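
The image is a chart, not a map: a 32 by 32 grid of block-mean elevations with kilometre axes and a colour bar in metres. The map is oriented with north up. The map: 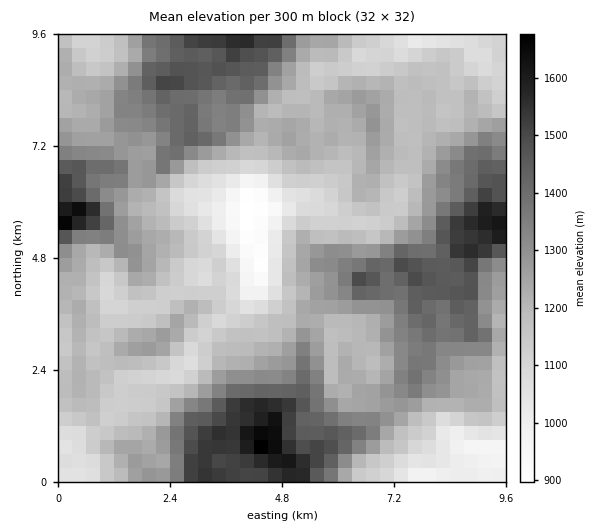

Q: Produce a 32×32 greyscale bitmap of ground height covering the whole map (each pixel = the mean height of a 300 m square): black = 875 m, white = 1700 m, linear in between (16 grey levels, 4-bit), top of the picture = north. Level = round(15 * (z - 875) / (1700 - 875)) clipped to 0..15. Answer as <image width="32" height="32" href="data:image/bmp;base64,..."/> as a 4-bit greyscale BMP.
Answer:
<image width="32" height="32" href="data:image/bmp;base64,Qk12AgAAAAAAAHYAAAAoAAAAIAAAACAAAAABAAQAAAAAAAACAAATCwAAEwsAABAAAAAAAAAAAAAAABEREQAiIiIAMzMzAERERABVVVUAZmZmAHd3dwCIiIgAmZmZAKqqqgC7u7sAzMzMAN3d3QDu7u4A////ADM1Z4eczMzM3bl1RDIiIiJDRWd3nMvM3dzKhlVDMyIiNFZ3d5vMzf7Ly6h2VEMiIkRVZmebzM7uyquql1VDIzNVVVVWmrvM3sqpmIh2VEVVVmVVVXibzdzLmHd3d2ZmZmZlVVVWeKqqqpZneImId3VmZVRERGeIiIqWZmeJiHd1VlZmVURWZnd5hnZmiZh3dlZWd3dUVmZmeXZmZ4mYiIZWVWZ3dUVVVmd2ZmiJqZqXVmVVVnZURVZnZmZnmqmqhmZkRVVmZUNEV3d4iJqpqodmVFVVVVVCI1Z4iqmau7uHZlRXZVREQhNmeJu5q7qrh3dlaHZURTEDV4iZqru6vJiHZoh2ZUQhE1d4h3mqms3LuZmHdmVDIRNWZWZWeJvMze3Kh2ZUMhASRURERWeKzd7eyXZlQzIQATREVVVWeazdy6h2ZUMzERIzRFZlVniay8uZl3dUQzIjRUVWZVV4mrurqpd5dlVERVZlVnZmeJqqmIh3eZh3ZmZnZmZ2ZmeJqYd3eHiqqYdndmZmd2Zmd5h3d4iJqpiYZ3dmZ4dmZmZ3ZmeImaqZmGZmZmd2ZmVWZWZ3iZqqmZmGZmd3dmZlVlVmZ4msu7qqqHZVZmZmZVZUZlVoqru7uqh2VVRFVVVURGVFV5mqq8u6l2ZURERVVERURWearMzNzKd3ZVQzMzRE"/>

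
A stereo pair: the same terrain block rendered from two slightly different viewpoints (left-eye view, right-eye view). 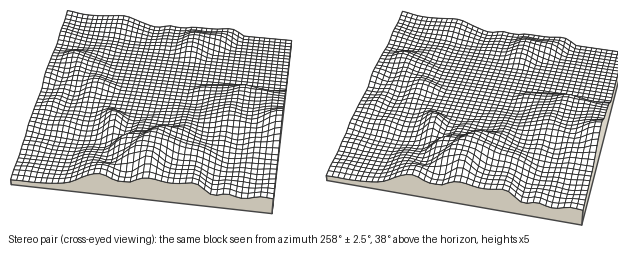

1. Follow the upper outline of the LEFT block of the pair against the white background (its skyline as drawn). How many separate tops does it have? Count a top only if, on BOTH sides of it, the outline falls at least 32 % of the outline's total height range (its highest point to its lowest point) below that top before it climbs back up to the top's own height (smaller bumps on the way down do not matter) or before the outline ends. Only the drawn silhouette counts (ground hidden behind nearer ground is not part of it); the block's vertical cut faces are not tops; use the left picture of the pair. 0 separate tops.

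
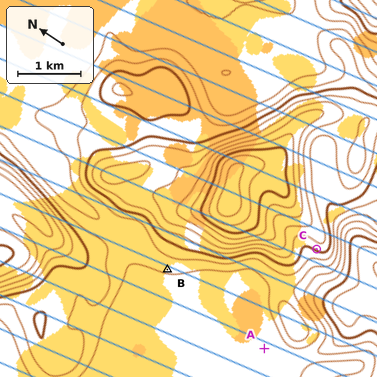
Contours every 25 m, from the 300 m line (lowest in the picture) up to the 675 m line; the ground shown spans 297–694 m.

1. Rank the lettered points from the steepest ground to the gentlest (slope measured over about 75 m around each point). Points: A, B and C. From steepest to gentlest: C B A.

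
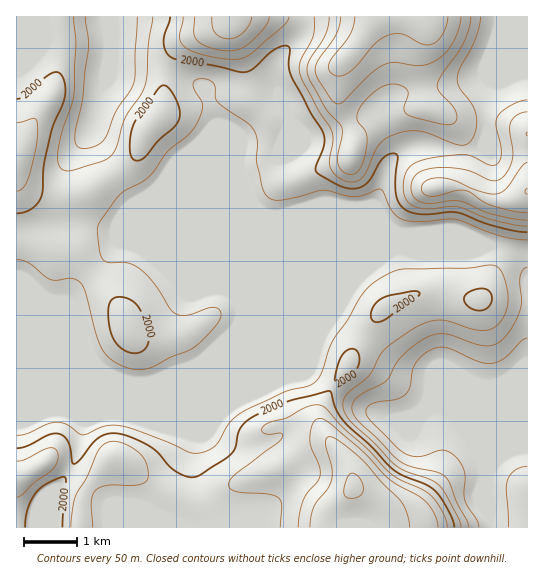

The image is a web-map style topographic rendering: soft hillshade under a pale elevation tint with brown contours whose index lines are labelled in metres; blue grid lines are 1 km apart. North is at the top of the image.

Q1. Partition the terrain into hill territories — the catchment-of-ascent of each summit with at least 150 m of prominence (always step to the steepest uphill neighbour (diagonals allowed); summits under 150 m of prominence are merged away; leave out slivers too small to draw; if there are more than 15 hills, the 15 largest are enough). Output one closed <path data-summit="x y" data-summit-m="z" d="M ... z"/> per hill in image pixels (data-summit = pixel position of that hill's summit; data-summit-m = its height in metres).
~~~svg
<path data-summit="377 17" data-summit-m="2228" d="M522 16l-505 0-1 359 93 1 21 5 28-1 181-75 17-23 13-13 28-20 82-1-48-1-24-10-13-6-9-9-10-19 13-38 13-13 20-7 26 4 28 0 8-2 4-10 0-24 6-28z"/><path data-summit="353 487" data-summit-m="2208" d="M499 247l-102 2-28 20-13 13-17 23-181 75-28 1-21-5-92 0-1 151 475 1 0-30-3-11 1-14 3-6 14-12 12-6 10 0 0-179-6-13z"/><path data-summit="527 191" data-summit-m="2201" d="M527 16l-4 0-4 7-26 62-6 28 0 24-4 10-8 2-28 0-26-4-20 7-13 13-13 38 10 19 13 11 33 14 68 0 23 10 5 12z"/>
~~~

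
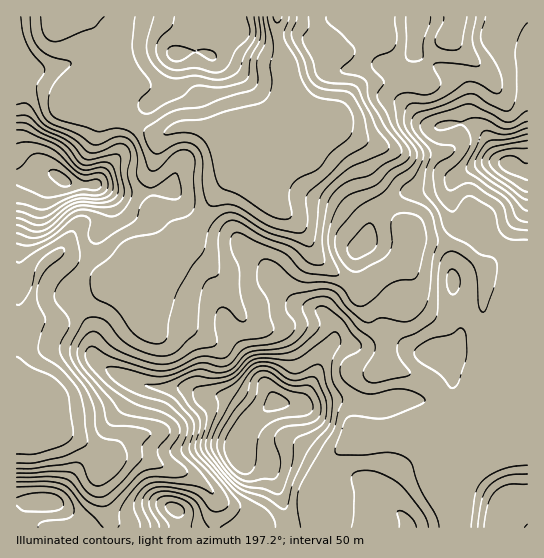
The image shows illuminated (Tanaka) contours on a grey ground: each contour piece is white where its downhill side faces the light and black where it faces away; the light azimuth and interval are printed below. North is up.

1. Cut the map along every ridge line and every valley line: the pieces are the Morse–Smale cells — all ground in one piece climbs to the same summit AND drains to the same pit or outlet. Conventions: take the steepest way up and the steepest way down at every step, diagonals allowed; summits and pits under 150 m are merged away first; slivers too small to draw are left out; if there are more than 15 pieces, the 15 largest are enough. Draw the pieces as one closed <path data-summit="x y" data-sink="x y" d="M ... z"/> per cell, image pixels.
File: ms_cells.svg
<path data-summit="275 402" data-sink="278 17" d="M286 97l-3 8-9 8-9 4-14 14-18 42-17 21-12 23-38 38-52 22-11 2-45-26-17 14-4 8-6 27 0 21-15 30 0 64 17-2 18 13 34 15 16 12 2 10-4 16 12 47 346-1-4-44 36-85 3-8 0-19 5-14-1-11-8-16-5-19 2-21-1-21-13-14-14-10-34-5-10 0-5 11-9 10-38 24-8-1-30-20-8-10-12-24-30-29 2-16 10-27z"/><path data-summit="510 165" data-sink="278 17" d="M527 16l-249 0-1 19 12 32 2 15-6 21 0 55-12 32 2 13 28 27 14 28 17 14 21 13 11-2 33-22 9-10 5-11 33 3 19 6 19 20 1 21-2 21 9 27 14 7 20 6 2-1z"/><path data-summit="62 179" data-sink="278 17" d="M86 16l-70 1 1 335 14-29 0-21 6-27 4-8 9-8 11-6 21 15 21 11 7 0 56-24 38-38 12-23 17-21 15-38 16-17-30 3-20 8-35-2-16 8-9 0-27-16-8-8-20-4-4-8-2-17 14-17 1-11-7-19z"/><path data-summit="175 54" data-sink="278 17" d="M277 16l-190 0 14 19 7 19-1 11-14 17 3 21 3 4 20 4 8 8 27 16 9 0 16-8 35 2 20-8 35-5 14-11 8-23-2-15-12-32z"/><path data-summit="527 527" data-sink="278 17" d="M494 339l3 18-5 14 0 19-39 93 0 16 5 29 70-1 0-176-22-6z"/><path data-summit="510 165" data-sink="278 17" d="M33 415l-17 3 0 109 94 1 1-5-12-42 4-16-2-10-16-12-34-15z"/>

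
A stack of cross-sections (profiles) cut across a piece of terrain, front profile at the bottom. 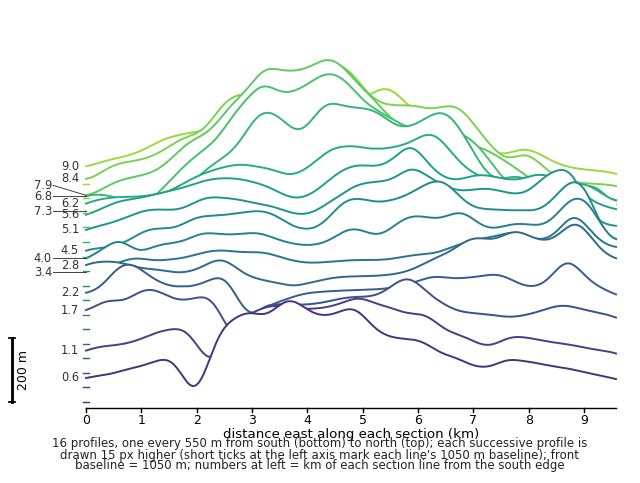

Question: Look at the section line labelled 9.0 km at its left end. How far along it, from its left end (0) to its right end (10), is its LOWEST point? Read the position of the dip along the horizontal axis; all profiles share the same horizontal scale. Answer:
10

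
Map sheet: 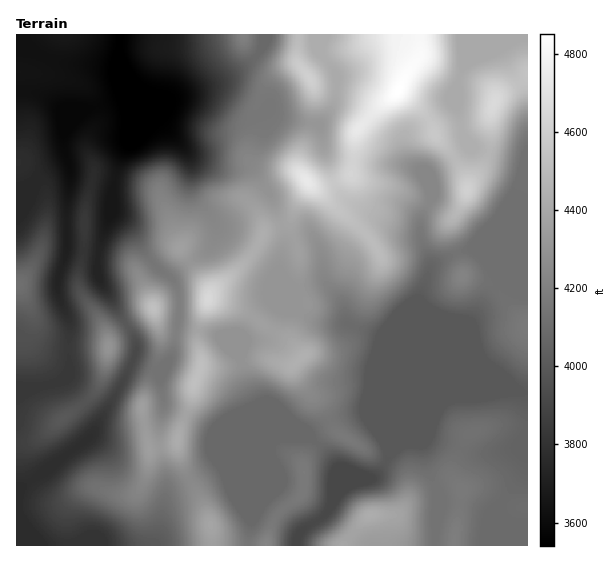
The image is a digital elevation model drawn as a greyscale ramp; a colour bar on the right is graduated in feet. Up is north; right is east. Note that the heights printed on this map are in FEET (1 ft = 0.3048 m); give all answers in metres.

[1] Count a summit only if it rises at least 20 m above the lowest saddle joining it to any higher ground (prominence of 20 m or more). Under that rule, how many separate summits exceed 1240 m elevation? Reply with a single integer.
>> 13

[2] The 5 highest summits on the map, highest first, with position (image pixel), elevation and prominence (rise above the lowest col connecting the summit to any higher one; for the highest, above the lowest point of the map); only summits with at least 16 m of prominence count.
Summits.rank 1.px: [398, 91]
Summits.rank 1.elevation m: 1478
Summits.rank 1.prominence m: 399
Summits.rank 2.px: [307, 181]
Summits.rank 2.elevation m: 1444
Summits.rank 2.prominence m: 52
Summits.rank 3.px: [494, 103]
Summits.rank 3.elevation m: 1420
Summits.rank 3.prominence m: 57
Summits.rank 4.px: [209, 299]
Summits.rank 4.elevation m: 1418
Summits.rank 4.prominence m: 85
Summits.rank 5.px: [467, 191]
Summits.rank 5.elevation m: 1405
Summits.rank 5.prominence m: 37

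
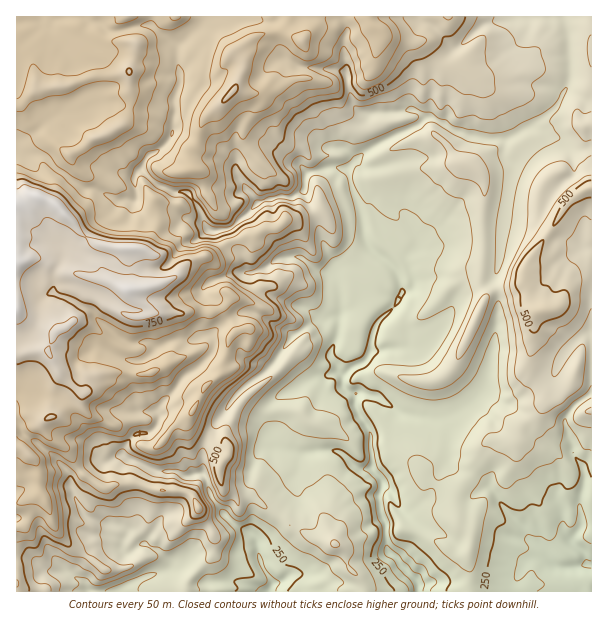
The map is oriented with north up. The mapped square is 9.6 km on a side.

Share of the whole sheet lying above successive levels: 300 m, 80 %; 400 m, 54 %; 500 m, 39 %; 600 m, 28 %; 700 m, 11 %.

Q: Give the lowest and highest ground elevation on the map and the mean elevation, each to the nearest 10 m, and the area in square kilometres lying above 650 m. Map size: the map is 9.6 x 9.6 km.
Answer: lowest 120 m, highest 850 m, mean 460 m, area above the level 18.6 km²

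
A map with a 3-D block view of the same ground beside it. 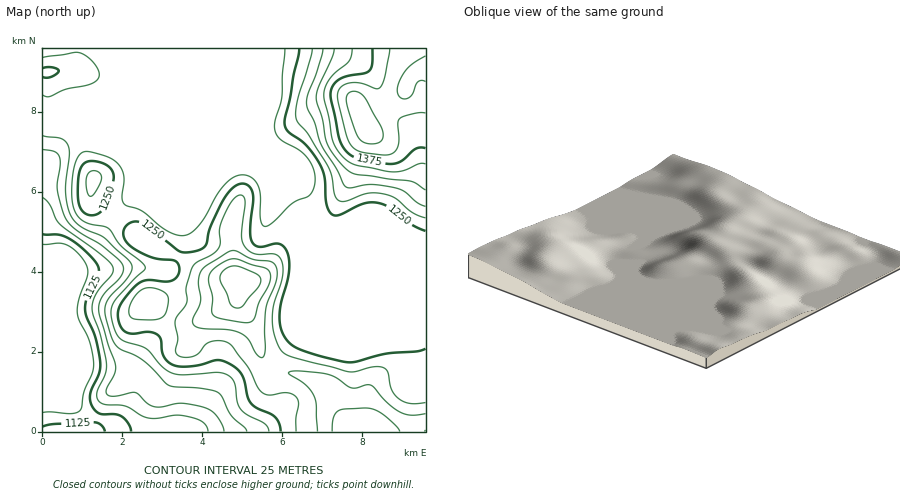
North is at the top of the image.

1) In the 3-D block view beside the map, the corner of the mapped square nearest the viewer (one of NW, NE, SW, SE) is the NW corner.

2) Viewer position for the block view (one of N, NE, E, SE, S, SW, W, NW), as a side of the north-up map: NW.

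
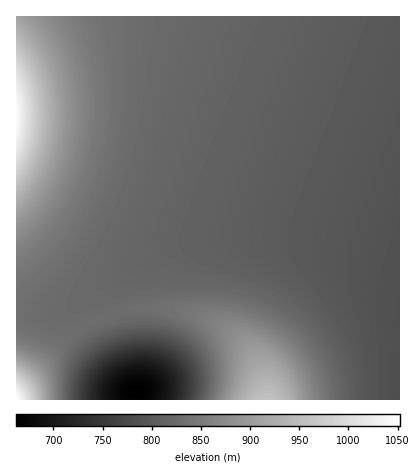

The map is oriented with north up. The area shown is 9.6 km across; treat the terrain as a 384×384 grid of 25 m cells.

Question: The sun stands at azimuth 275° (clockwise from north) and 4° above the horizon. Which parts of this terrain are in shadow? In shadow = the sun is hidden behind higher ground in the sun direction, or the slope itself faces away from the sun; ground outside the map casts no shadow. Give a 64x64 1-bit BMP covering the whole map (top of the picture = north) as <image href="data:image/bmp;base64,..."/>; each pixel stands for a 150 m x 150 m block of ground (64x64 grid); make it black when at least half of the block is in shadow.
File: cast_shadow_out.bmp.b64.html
<image width="64" height="64" href="data:image/bmp;base64,Qk0+AgAAAAAAAD4AAAAoAAAAQAAAAEAAAAABAAEAAAAAAAACAAATCwAAEwsAAAIAAAAAAAAA////AAAAAAD////gAAf/wP///8AAB/+A////gAAH/wD///8AAAf8AP///AAAB/gA///4AAAH4ADD//AAAAYAAAB/wAAAAAAAAAAAAAAAAAAAAAAAAAAAAAAAAAAAAAAAAAAAAAAAAAAAAAAAAAAAAAAAAAAAAAAAAAAAAAAAAAAAAAAAAAAAAAAAAAAAAAAAAAAAAAAAAAAAAAAAAAAAAAAAAAAAAAAAAAAAAAAAAAAAAAAAAAAAAAAAAAAAAAAAAAAAAAAAAAAAAAAAAAAAAAAAAAAAAAAAAAAAAAAAAAAAAAAAAAAAAAAAAAAAAAAAAAAAAAAAAAAAAAAAAAAAAAAAAAAAAAAA8AAAAAAAAAD+AAAAAAAAAP/AAAAAAAAA//AAAAAAAAD/+AAAAAAAAP/+AAAAAAAA//8AAAAAAAD//8AAAAAAAP//4AAAAAAA///wAAAAAAD///AAAAAAAP//+AAAAAAA///4AAAAAAD///gAAAAAAP//+AAAAAAA///4AAAAAAD///AAAAAAAP//8AAAAAAA///gAAAAAAD//8AAAAAAAP//gAAAAAAA//8AAAAAAAD//gAAAAAAAP/4AAAAAAAA//AAAAAAAAD/wAAAAAAAAP8AAAAAAAAA/AAAAAAAAADgAAAAAAAAAAAAAAAAAAAAAAAAAAAAAAAAAAAAAAAAAA=="/>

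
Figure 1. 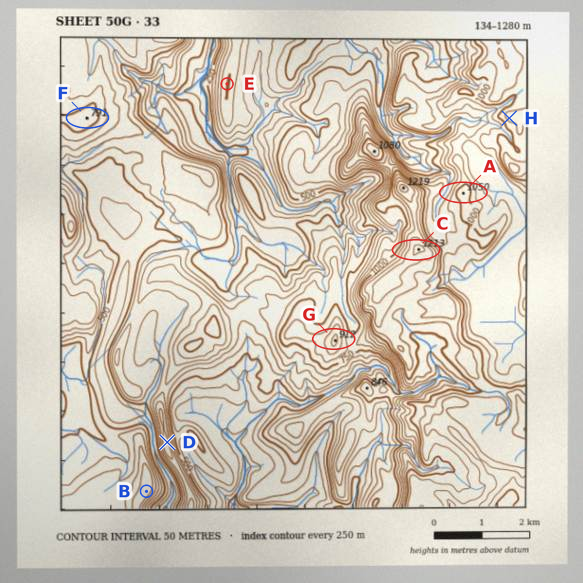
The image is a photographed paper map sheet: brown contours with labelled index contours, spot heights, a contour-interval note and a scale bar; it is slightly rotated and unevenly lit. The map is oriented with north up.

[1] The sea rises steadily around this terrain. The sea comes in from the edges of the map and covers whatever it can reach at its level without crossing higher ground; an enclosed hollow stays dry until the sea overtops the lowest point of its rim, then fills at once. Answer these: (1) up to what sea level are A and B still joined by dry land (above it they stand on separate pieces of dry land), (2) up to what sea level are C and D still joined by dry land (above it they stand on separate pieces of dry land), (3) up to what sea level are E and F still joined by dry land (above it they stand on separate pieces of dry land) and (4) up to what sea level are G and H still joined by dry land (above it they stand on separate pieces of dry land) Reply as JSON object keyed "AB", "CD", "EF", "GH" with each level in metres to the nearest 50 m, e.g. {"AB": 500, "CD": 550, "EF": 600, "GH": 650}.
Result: {"AB": 500, "CD": 600, "EF": 350, "GH": 800}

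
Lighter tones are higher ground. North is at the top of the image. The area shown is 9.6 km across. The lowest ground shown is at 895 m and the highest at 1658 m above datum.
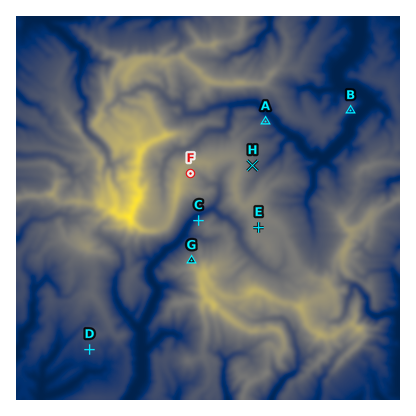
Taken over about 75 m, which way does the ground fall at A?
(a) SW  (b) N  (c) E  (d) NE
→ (d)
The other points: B SE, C NW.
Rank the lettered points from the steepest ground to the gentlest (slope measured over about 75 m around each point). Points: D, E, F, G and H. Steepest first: G H F D E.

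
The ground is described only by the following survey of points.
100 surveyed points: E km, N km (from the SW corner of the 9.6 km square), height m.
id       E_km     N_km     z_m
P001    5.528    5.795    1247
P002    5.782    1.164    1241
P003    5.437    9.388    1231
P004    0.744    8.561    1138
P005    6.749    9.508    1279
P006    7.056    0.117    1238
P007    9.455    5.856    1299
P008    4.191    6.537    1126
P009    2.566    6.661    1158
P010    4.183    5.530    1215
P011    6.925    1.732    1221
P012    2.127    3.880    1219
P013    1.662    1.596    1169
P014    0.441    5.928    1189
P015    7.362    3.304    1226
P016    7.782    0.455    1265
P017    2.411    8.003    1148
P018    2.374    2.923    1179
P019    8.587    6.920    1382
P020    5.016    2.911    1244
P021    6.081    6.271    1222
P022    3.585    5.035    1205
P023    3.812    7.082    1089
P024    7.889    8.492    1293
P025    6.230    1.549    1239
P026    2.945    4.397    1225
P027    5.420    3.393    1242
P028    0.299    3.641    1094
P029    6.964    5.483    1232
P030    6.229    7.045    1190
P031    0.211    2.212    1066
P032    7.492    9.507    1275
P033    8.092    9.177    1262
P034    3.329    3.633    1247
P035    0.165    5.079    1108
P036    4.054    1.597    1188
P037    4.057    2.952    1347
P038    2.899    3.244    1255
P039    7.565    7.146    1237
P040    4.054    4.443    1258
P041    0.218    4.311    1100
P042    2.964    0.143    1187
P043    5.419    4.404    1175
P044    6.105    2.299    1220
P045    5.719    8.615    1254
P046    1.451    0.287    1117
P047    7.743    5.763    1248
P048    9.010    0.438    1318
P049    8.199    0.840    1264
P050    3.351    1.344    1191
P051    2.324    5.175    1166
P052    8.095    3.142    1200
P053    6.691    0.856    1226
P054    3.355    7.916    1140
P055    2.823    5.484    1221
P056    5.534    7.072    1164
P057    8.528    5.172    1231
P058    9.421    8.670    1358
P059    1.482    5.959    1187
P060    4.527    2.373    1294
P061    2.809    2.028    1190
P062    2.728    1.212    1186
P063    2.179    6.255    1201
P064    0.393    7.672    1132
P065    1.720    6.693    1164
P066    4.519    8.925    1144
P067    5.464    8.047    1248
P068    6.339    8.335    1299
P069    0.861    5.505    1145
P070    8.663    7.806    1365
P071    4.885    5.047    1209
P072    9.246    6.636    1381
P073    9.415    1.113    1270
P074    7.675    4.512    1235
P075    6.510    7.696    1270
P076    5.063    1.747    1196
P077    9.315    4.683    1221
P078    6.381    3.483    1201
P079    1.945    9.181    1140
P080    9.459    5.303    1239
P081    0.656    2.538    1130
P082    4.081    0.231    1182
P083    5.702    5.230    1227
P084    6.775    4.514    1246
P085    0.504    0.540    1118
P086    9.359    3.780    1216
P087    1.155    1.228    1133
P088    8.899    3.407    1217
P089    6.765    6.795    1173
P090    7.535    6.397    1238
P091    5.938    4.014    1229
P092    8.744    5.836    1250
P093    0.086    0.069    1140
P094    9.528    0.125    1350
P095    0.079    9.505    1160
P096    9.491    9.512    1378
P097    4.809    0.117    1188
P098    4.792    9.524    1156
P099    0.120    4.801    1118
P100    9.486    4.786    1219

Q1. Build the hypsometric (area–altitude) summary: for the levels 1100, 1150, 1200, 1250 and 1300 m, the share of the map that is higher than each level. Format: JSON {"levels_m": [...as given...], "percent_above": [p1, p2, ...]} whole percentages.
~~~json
{"levels_m": [1100, 1150, 1200, 1250, 1300], "percent_above": [96, 78, 57, 20, 8]}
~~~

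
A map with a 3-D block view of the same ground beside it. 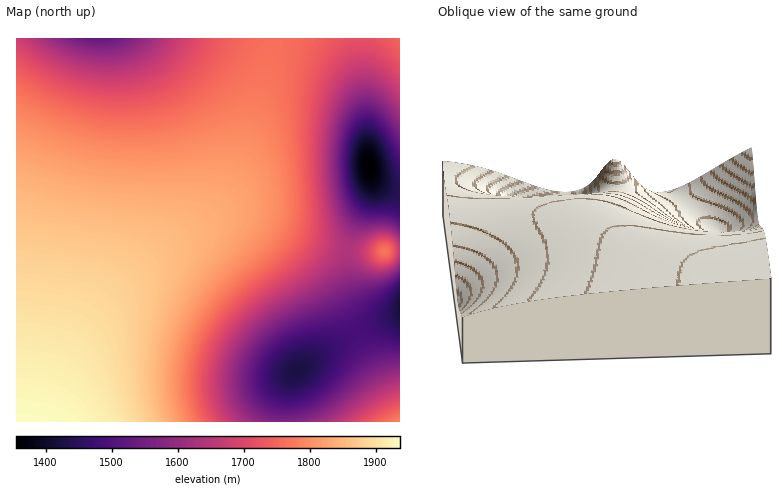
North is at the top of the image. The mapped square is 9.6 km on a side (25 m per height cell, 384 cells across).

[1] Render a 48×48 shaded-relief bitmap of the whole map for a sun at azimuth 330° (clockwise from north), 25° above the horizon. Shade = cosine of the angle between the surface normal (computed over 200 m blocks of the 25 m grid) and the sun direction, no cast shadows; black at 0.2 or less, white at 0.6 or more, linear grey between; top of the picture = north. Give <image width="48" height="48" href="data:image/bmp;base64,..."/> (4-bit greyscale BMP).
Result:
<image width="48" height="48" href="data:image/bmp;base64,Qk32BAAAAAAAAHYAAAAoAAAAMAAAADAAAAABAAQAAAAAAIAEAAATCwAAEwsAABAAAAAAAAAAAAAAABEREQAiIiIAMzMzAERERABVVVUAZmZmAHd3dwCIiIgAmZmZAKqqqgC7u7sAzMzMAN3d3QDu7u4A////AJmZmZmYiIiIiIiIiIiJmrzN7v/+7u7u3ZmZmZmIiIiIiId3d3iImqvN3u7u7u7u3ZmZmZmIiIiIh3d3d3d4iZq83e7u7u7u7pmZmZmIiIiId3d3ZmZ3eImrzN3u7u7u7pmZmZmIiIiId3dmZmZmZ3iau8zd3d3u7pmZmZmIiIiId3dmZVVVVmd4mrvM3d3d3pmZmZmIiIiHd3ZmVVVUVVVniaq7zM3d3ZmZmZmIiIiHd3ZmVVRERERVZ4mqu8zM3ZmZmZmIiIiHd3ZlVURDMzREVniZqru8zJmZmZmYiIiId3ZlVUQzMzM0RWd4maq7vJmZmZmYiIiId3ZmVUQzMzMzRFZniJmqu5mZmZmYiIiId3ZmVUQzMyIzNEVmd4iZqpmZmZmZiIiId3dmVURDMzIjM0RWZ3eIiZmZmZmZiIiIh3dmZVREMzMzM0RFVmZnd5mZmZmZmIiIh3d2ZVVEMzMzMzREVVVVVpmZmZmZmIiIiHd3ZlVURDMzMzRERVRDM5mZmZmZmYiIiId3ZmVVREQzM0REREMhAZmZmZmZmZiIiIh3dmZVVEREREREREMQAJmZmZmZmZmIiIiHd2ZmVVRERERFVVQQAJmZmZmZmZmYiIiId3dmZVVVVEVVZmUwAJmZmZmZmZmZiIiIh3d2ZmVVVVVWZ4mEAJmZmZmZmZmZmIiIiHd3dmZlVVVmeazbdJmZmZmZmZmZmZiIiIh3d2ZmZmZnic7/2pmZmZmZmZmZmZmIiIiHd3dmZmZnis///ZmZmZmZmZmZmZmYiIiIh3d3ZmZnic7//ZmZmZmZmZmZmZmZmIiIiHd3dmZmeb3/7ZmZmZmZmZmZmZmZmZiIiId3dmZmeKzu3JmZmZmZmZmZmZmZmZmIiIh3d2ZmZ5vdy5mZmZmZmZmZmZmZmZmYiIiHd2ZVVorMypmZmZmZmZmZmZmZmZmZiIiHd2ZURXm8upmZmZmZmZmZmZmZmZmZmIiId2VUNGirupmZmZmZmZmZmZmZmZmZmYiId2VDM1eqqZmZmZmZmZmZmZmZmZmZmYiId2VDIjaKqZmZmZmZmaqqqqmZmZmZmYiId2VDISV5mZmZmZmZqqqqqqqpmZmZmZiId2VDESRoiJmZmZmqqqqqqqqqqZmZmZiId2VDERNXiJmZmZqqqqqqqqqqqpmZmZiId2VDERNWeJmZmqqqqqqqqqqqqpmZmZiId2VDIRJGeJmZqqqqqqqqqqqqqqmZmZiId2VDIiNGd5mZqqqqqqqqqqqqqqmZmZiIh2ZUMiNGd5maqqqqu7u7u6qqqqmZmZmIh3ZUMzRWd5mqqqqru7u7u7qqqqqZmZmIh3ZVRERWd5mqqqu7u7u7u7uqqqqZmZmIh3ZlVEVWd5qqqru7vMzLu7u6qqqZmZmIh3dlVVVmeJqqq7u8zMzMy7u6qqqZmZmIiHdmZVZneJqqq7vMzMzMzLu6qqqZmZmIiHd2ZmZneKqqu7zN3d3czLu6qqqZmZmIiHd3ZmZ3iJqqu7zN3d3dzLu6qqqZmZmIiId3dmd3iA=="/>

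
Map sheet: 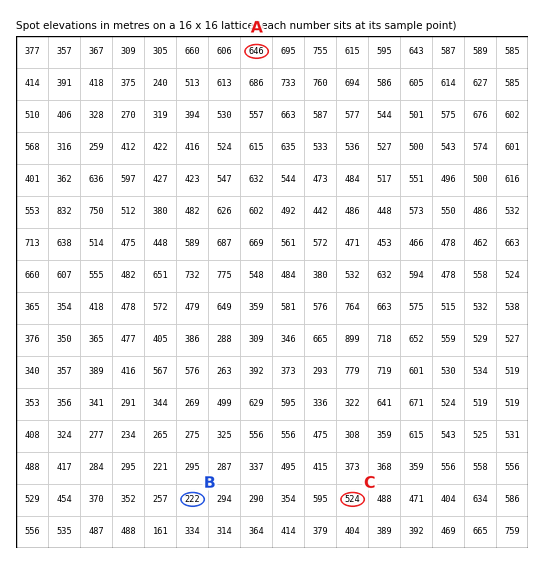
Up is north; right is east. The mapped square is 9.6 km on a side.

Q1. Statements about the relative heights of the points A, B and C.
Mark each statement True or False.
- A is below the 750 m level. True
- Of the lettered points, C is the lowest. False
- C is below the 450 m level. False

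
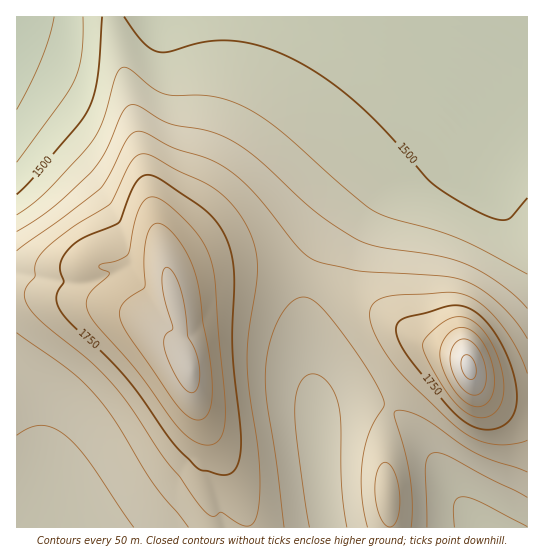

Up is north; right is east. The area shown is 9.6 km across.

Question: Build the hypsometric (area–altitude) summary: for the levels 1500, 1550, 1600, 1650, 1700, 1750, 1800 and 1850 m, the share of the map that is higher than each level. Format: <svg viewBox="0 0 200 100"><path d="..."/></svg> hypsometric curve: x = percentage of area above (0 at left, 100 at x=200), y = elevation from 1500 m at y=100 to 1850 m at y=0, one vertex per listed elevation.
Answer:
<svg viewBox="0 0 200 100"><path d="M164 100l-24-14-27-15-33-14-28-14-19-14-13-15-10-14"/></svg>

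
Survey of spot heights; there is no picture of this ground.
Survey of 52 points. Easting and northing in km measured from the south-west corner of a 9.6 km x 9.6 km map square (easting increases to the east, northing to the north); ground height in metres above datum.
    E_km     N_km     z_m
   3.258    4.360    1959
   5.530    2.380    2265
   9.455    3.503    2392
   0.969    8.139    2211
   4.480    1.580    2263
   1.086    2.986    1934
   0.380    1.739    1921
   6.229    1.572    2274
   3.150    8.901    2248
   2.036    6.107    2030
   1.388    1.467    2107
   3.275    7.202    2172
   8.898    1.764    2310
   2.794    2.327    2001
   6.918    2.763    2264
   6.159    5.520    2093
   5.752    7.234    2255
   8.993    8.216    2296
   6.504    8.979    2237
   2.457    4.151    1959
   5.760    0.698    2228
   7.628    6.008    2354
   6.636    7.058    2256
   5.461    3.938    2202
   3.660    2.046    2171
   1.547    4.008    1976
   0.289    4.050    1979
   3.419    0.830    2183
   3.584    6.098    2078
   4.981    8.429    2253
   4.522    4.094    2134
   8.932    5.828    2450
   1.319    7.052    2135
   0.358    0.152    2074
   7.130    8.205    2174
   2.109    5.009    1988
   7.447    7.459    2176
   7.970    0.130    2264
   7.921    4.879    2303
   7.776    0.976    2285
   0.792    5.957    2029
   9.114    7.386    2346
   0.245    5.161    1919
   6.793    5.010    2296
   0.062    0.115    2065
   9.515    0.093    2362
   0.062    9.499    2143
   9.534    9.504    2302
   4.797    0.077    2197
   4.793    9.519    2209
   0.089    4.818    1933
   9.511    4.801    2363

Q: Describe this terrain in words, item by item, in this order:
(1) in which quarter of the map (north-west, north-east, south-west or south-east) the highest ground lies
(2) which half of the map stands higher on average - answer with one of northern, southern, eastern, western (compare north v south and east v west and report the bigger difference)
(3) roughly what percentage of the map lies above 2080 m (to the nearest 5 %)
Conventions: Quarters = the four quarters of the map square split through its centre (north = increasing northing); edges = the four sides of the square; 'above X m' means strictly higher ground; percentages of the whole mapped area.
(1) The highest ground is in the north-east quarter.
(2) On average the eastern half of the map is the higher ground.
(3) About 75 % of the map lies above 2080 m.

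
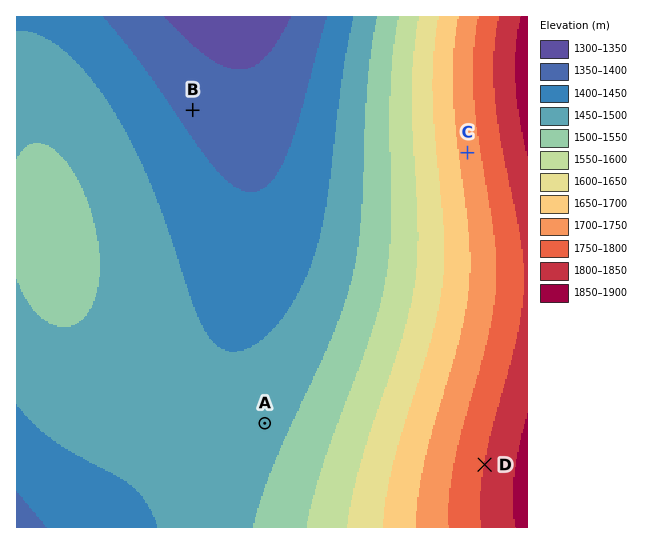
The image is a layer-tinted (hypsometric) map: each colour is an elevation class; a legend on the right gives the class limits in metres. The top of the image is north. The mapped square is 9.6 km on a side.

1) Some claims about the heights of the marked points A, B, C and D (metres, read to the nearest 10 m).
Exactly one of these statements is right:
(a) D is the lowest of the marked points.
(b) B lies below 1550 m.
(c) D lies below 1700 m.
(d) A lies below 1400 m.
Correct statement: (b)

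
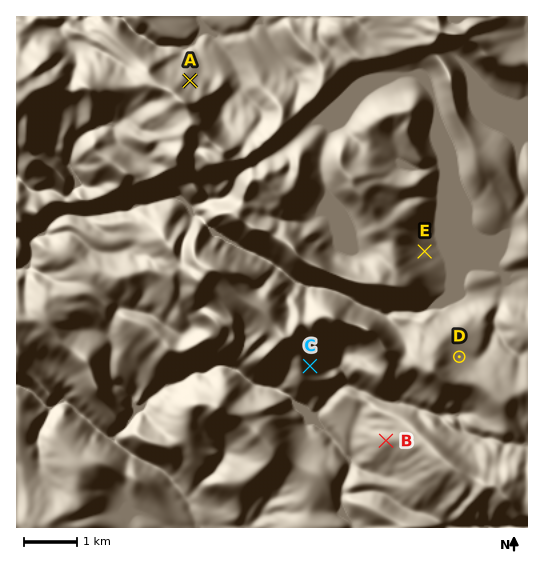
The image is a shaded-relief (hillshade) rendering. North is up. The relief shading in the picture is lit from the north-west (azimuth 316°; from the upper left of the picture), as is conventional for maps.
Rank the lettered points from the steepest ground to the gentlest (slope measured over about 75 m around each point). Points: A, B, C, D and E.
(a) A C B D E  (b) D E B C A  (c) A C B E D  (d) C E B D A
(c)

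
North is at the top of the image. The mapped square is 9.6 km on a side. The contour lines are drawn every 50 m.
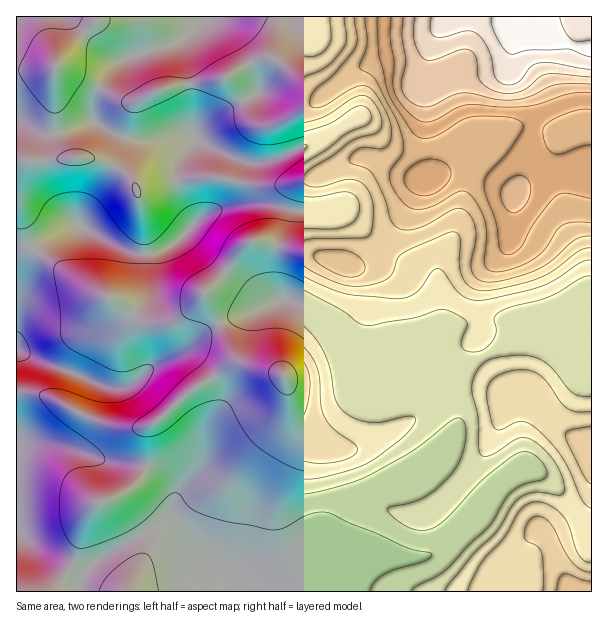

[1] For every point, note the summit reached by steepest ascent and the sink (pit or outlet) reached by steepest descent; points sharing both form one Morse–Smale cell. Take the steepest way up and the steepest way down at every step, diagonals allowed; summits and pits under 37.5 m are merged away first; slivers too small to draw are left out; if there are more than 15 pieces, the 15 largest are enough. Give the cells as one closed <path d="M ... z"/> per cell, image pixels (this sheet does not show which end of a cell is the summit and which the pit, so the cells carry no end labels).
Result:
<path d="M591 16l-574 0-1 334 86 36 21 2 12-6 21-18 29-14 25-22 18-9 26-7 22-11 14-1 19 8 10 10 29 39 17 16 24-1 25-8 15 8 21 6 32-22 45-19 19 3 38 21 7 0z"/><path d="M290 300l-14 1-22 11-26 7-18 9-25 22-29 14-21 18-12 6-21-2-21-10-31-10-33-16-1 94 37 1 21 5 33 12 30 2 13 5 9 6 11 11 4 6-2 27 64 61 15 6 27 0 19-6 41-28-4-3-3-6 0-12 12-24 13-13 24-10 33-8 29-23 14-21 2-9 0-18-4-18-7-9-33-14-34 9-18-1-22-24-21-30-14-12z"/><path d="M41 444l-18 0-7 2 1 146 219-1 0-7-2-6-62-59 2-27-4-6-11-11-16-9-36-4-33-12z"/><path d="M536 337l-20 3-34 16-34 22 6 9 4 18 0 18-10 23-18 18 7 2 45 42 16-22 11-10 12-7 15 1 12 8 11 11 27 39 5 13 1-179-8-1-23-13z"/><path d="M531 469l-10 0-20 13-11 13-9 15-34 34-19 12-24 2-18-4-48-1-44 29-16 4-27 0-15-6 0 11 355 1 1-50-3-3-1-8-29-42-11-11z"/><path d="M434 464l-5 0-9 8-15 8-25 4-24 10-13 13-9 15-3 9 0 12 3 6 5 4 12 1 35 0 33 4 9-2 19-12 33-32 1-5z"/>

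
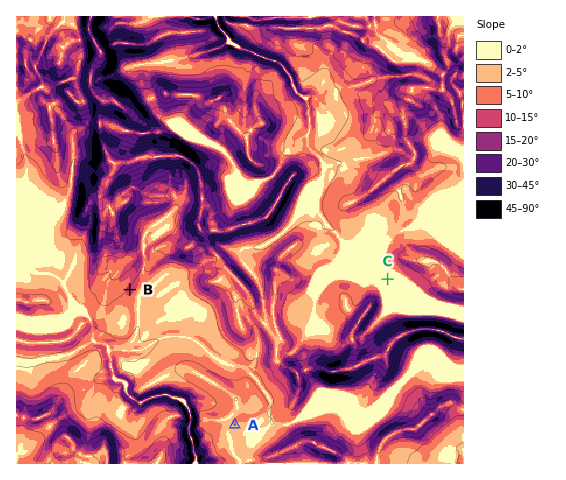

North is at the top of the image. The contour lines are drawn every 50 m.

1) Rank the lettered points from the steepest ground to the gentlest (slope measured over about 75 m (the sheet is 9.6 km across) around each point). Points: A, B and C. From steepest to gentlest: B A C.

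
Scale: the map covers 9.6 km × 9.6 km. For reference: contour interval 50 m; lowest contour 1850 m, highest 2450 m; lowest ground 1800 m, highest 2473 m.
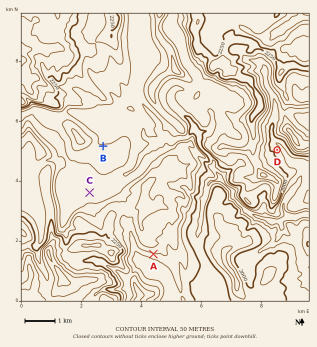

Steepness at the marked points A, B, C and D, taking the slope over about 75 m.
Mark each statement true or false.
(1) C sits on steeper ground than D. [false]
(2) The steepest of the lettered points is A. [true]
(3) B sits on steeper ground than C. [true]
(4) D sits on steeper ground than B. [true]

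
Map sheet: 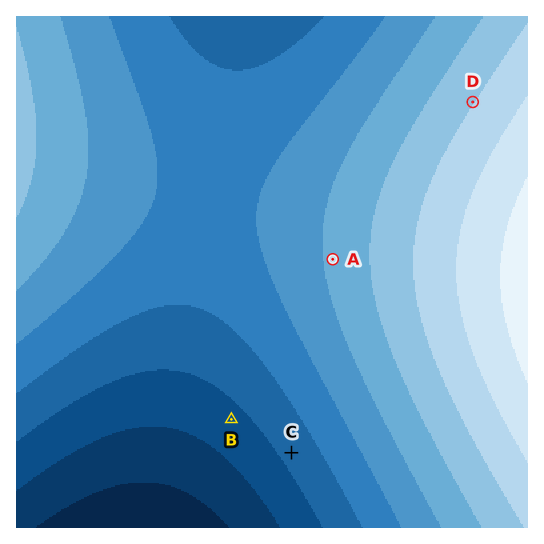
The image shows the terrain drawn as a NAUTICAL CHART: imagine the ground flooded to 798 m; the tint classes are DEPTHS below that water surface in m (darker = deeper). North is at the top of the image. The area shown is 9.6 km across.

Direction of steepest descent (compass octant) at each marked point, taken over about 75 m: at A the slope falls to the W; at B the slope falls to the SW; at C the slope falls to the SW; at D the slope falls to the NW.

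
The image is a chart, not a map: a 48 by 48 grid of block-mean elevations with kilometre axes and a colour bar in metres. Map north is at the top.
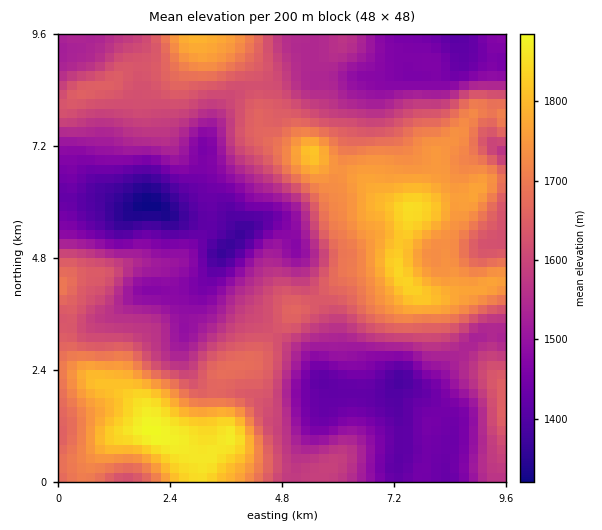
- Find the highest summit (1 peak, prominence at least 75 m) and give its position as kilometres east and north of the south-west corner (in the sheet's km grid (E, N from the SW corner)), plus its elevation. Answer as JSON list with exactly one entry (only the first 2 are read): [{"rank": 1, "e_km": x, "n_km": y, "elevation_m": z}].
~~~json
[{"rank": 1, "e_km": 1.99, "n_km": 1.06, "elevation_m": 1887}]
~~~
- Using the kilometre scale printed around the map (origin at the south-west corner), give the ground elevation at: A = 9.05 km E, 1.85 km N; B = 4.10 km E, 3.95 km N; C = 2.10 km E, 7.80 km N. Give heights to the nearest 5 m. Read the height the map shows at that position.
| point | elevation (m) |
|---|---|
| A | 1565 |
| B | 1580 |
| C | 1595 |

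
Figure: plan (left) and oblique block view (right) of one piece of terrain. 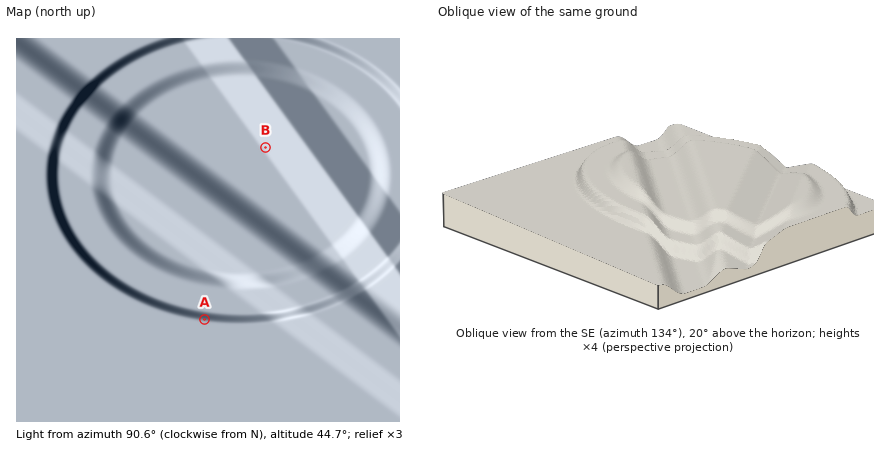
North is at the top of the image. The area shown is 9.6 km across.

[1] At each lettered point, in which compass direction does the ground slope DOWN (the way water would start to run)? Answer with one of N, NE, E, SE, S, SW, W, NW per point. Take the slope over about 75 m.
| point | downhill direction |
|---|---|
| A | S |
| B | NE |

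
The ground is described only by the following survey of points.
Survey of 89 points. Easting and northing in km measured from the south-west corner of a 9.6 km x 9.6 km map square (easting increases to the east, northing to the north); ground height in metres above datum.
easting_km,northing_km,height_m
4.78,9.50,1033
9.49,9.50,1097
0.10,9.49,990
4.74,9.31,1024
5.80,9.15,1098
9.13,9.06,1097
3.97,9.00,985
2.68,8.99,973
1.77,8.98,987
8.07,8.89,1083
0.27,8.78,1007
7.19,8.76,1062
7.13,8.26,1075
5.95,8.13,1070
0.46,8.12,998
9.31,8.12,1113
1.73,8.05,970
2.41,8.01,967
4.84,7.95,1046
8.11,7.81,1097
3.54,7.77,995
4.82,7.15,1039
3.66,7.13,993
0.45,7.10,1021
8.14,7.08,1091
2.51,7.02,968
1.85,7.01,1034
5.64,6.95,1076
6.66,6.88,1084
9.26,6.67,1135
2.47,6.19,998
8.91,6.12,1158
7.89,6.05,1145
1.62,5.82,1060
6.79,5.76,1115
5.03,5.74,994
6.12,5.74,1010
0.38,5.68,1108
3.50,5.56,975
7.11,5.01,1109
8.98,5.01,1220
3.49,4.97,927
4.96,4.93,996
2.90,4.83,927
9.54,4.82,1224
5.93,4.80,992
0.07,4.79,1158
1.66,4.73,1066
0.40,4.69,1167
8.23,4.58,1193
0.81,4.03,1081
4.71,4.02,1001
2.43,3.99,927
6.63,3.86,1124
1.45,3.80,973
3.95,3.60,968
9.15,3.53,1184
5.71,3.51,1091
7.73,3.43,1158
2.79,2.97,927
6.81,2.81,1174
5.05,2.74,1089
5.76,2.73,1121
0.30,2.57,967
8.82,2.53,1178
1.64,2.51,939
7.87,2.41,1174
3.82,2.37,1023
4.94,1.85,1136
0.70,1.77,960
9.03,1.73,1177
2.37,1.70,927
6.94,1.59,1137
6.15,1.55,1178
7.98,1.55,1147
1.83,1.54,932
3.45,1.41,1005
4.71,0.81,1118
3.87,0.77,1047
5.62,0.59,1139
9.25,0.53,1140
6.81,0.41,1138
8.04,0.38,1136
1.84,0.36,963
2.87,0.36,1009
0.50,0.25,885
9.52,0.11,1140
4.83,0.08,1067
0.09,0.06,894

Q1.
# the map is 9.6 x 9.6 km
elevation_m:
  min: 870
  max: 1225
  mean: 1055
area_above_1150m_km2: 13.5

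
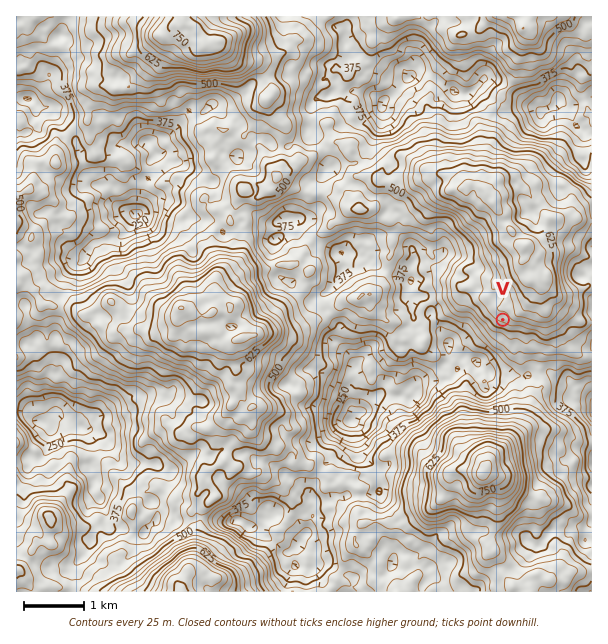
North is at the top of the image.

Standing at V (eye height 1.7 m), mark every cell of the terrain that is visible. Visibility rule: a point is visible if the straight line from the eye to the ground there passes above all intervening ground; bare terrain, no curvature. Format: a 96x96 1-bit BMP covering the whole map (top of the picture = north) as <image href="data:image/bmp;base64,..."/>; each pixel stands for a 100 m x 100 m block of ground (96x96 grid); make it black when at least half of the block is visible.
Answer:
<image width="96" height="96" href="data:image/bmp;base64,Qk2+BAAAAAAAAD4AAAAoAAAAYAAAAGAAAAABAAEAAAAAAIAEAAATCwAAEwsAAAIAAAAAAAAA////AAAAAAAABAAcH/gAAAAAAAAABwAcP/gAAAAAAAAAAYAPf/gAAAAAAAAAAAAH//AAAAAAAAAAAAAP//AAAAAAAAAAAAAf/+AAAAAAAAAAAAAf/+AAAAAAAAAAAAA//8AAAAAAAAAAAAA//gAAAAAAAAAAAAAf+AAAAAAAAAAAAAAH4AAAAAAAAAAAAAAHgAAAAAAAAAAAAAABAAAAAAAAAAAAAAAAAAAAgAAAAAAAAAAAgAADgAAAAAAAAAAAcAAAgAAAAMAAAAAAYAQAAAAAAOAAAAAAYAgawAAAACAAAAAAAHAPwAAAAAAAAAAAC+AP4AAAAAAAAAAAD+B/wAAAIAAAAAAADgH/wAAAAAAAAAAAAAv/wAAPAAAAAAAAAB//zBA/gAAAAAAAAP//zjB/8AAAAAAAAP////h/8AAAAAAAAfP/j/v/+AQAAAAAAff/A////f8AAAAAAff/B/////4AAAAAAf//D/////wAAAAAAP//D////8gAAAAACf//H8f//4AAAAAAA////8f//wAAAAAAB///G8f//wAAAAAAD/v/G4f//4AAAAAAB//8GIP//4AAAAAAB//8AIf84wAAAAAAB//8AIcAwAAAAAAAD//8AIYACAAAAAAAD//8AM4AOAAAAAAAC//4AdwAcAAAAAAAA//4AfgAYAAAAAAAAP/5A/gAAAAAAAAAAP/4Q+AAAAAAAAAAA//4R4AAAAAAAAAAC//4H4AA4AAAAAAAD//wHgAA4AAAAAAAD//AfgAAEAAAAAAAB/8AfAAACAAAAAAAP/4AfAAAGAAAAAAAf/AAHAAAGAAAAAAAf+AAGAAAGAAAAAAAf+DAAAAAEAAAAAAAf/BgAAAAEAAAAAAAH85wAAAAAAAAAAAAH4HgAAAAAAAAAAAAA4HAAAAAAAAAAAAAAwCAAAAAAAAAAAAAAwAAAAAAAAAAAAAAC4AAAAAAAAAAAAAAC4AAAAAAAAAAAAAAG4AAAAAAAAAAAAAAG4AAAAAAAAAAAAAAD4AAAAAAAAAAAAAAD8AAAAAAAAAAAAAAB+AAAAAAAAAAAAAABnAAAAAAAAA8AAAAAhAAAAAAAAAcAAAAABAAAAAAAAAeAAAAAAAAAAAAAAATAAAAAAAAAAAAAAADAAAAAAAAAAAAAAAAAAAAAAAAAAAAAAAAAAAAAAAAAAAAAAAAAAAAAAAAAAAAAAAAAAAAAAAAAAAAAAAAAAAAAAAAAAAAAAAAAAAAAAAAAAAAAAAAAAAAAAAAAAAAAAAAAAAAAAAAAAAAAAAAAAAAAAAAAAAAAAAAAAAAAAAAAAAAAAAAAAAAAAAAAAAAAAAAAIAAAAAAAAAAAAAAAAAAAAAAAAAAAAAAAAAAAAAAAAAAAAAAAAAAAAAAAAAAAAAAAAAAAAAAAAAAAAAAAAD/AAAAAAAAAAAAAAPHAAAAAAAAAAAAAADBAAAAAAAAAAAAAACAAAAAAAAAAAAAAACAAAAAAAAAAAAAAAAAAAAAAAAAAAAAAAAAAAAAAAAAAAAAAAAAAAAAAAAAAAA="/>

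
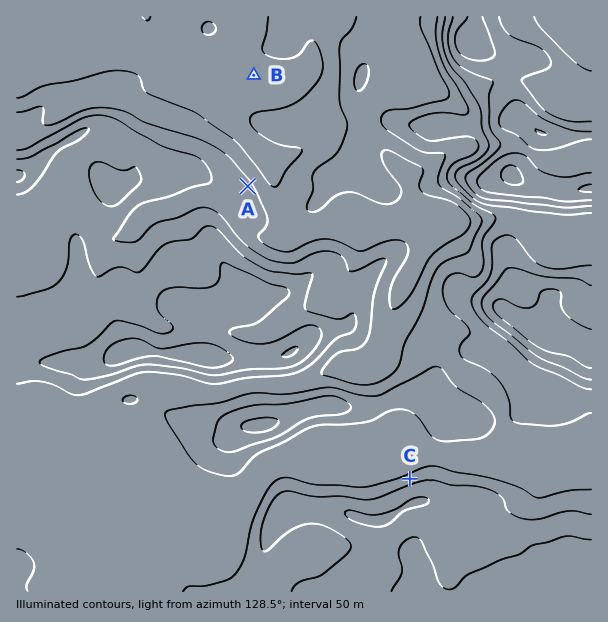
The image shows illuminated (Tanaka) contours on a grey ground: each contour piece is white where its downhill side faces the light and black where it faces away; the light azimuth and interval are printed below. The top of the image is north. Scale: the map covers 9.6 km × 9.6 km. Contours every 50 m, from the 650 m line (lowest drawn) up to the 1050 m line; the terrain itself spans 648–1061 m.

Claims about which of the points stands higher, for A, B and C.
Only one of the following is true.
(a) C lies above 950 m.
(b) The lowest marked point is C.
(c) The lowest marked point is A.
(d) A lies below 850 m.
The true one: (d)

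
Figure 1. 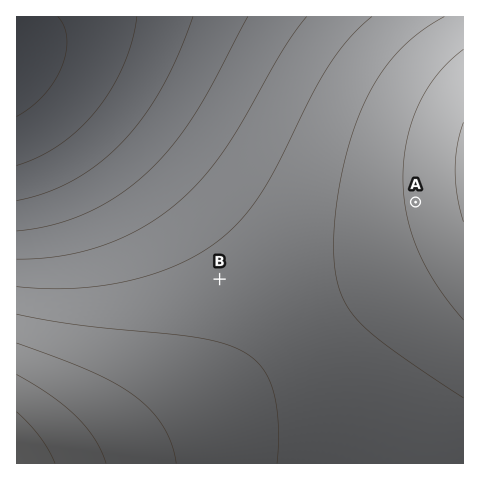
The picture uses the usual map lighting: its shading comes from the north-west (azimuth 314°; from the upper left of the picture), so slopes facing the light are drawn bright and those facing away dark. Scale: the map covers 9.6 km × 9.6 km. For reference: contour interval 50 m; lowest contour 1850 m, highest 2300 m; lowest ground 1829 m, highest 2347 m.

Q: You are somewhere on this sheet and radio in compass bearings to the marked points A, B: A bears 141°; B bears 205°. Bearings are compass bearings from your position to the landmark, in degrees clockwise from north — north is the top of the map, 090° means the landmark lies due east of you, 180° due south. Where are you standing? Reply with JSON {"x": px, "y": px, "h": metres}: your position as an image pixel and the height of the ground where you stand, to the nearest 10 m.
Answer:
{"x": 314, "y": 77, "h": 2090}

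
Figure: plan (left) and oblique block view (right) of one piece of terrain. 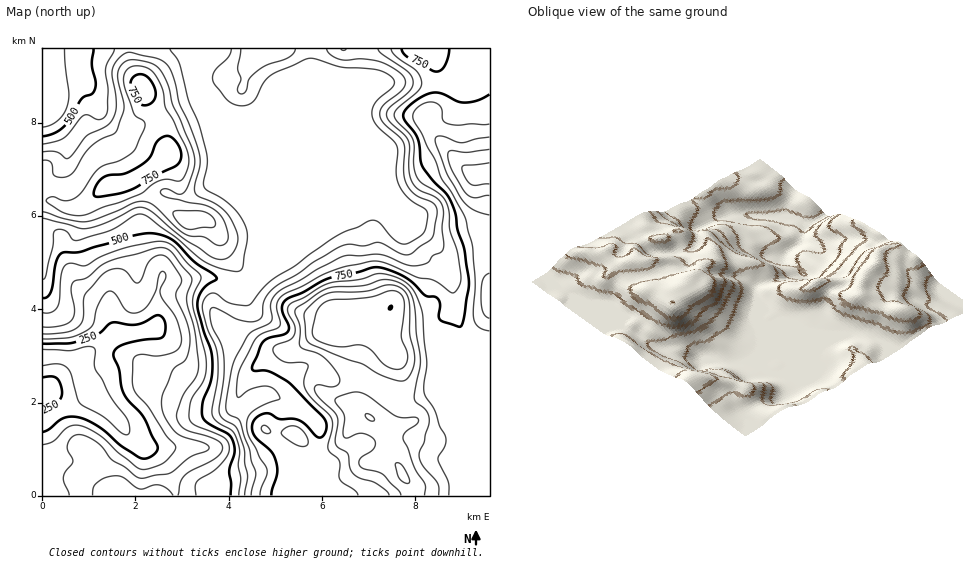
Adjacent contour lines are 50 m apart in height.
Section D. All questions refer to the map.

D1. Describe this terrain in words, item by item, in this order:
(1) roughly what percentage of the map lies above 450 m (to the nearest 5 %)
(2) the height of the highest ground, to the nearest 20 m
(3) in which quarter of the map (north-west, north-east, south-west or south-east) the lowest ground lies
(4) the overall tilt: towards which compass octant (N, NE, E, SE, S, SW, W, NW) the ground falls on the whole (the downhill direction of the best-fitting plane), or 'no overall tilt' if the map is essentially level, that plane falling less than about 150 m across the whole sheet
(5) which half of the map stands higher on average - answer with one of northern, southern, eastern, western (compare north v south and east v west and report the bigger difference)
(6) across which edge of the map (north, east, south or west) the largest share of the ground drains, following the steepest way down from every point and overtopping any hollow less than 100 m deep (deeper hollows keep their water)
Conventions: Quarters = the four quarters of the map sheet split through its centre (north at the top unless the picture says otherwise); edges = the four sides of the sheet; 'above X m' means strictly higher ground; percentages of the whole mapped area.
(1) Ground above 450 m makes up about 80 % of the sheet.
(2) The highest ground is at about 1000 m.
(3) The lowest point lies in the south-west quarter of the map.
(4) Overall the map slopes down towards the west.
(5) Taken as a whole, the eastern half is higher than the western.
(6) Most of the ground drains across the western edge.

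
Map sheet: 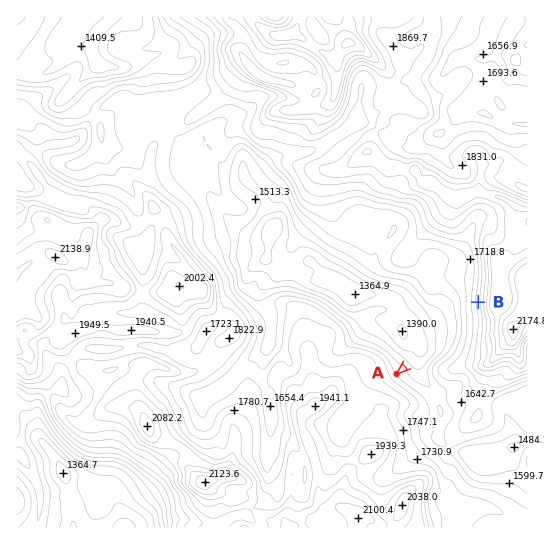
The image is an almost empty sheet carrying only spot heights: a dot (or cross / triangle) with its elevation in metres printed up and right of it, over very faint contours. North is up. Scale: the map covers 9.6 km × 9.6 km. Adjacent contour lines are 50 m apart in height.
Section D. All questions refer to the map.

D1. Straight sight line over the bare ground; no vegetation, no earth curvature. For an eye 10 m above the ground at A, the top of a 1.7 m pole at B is in view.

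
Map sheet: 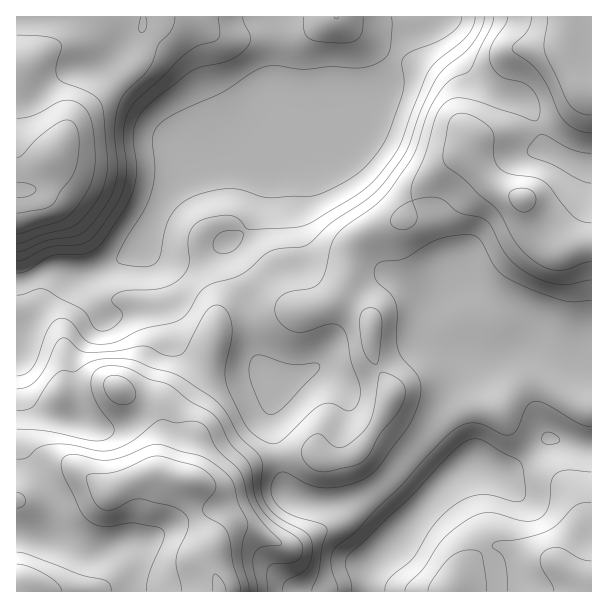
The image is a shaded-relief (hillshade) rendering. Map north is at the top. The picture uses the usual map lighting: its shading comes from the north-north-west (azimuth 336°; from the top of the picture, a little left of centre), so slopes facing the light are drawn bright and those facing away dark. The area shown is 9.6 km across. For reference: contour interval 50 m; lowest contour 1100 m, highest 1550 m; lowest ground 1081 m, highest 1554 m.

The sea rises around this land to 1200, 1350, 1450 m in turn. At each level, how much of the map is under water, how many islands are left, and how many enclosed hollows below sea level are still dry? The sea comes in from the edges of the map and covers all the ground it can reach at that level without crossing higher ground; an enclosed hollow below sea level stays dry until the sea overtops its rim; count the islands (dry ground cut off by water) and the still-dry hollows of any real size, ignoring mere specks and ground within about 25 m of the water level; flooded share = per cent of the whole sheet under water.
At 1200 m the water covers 30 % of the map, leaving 0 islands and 0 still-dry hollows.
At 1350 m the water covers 79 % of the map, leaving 0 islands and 0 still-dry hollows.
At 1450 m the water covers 94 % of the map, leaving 0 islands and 0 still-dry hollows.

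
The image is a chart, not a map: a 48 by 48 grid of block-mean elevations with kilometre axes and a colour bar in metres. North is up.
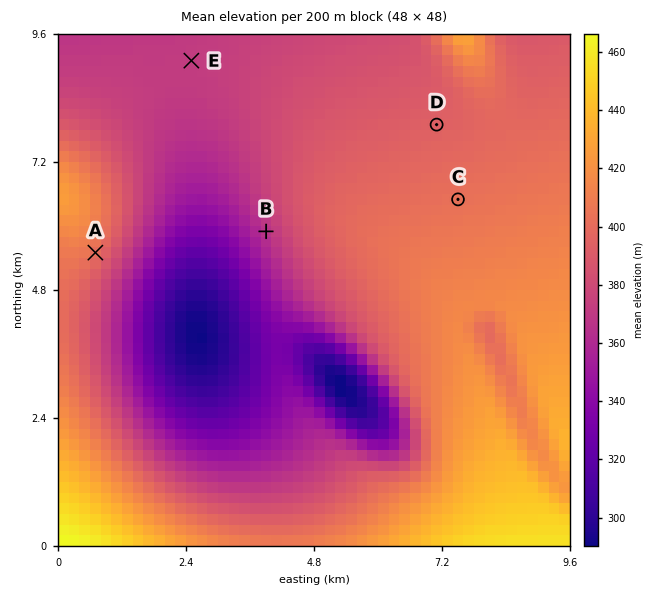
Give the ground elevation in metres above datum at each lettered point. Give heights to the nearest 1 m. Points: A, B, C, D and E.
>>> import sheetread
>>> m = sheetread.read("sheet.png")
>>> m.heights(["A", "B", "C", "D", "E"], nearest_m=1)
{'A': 401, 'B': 366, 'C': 403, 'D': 394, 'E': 372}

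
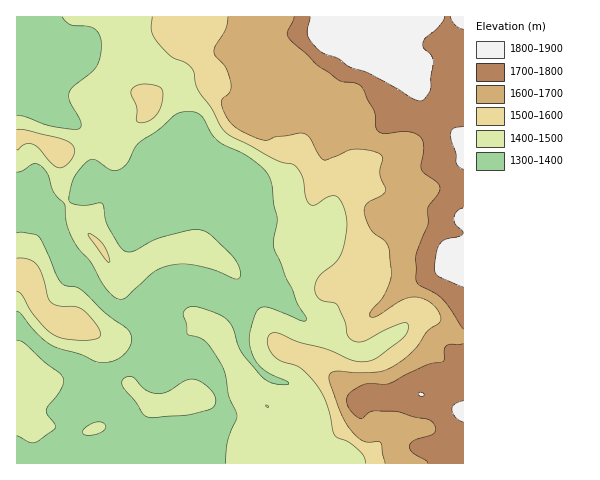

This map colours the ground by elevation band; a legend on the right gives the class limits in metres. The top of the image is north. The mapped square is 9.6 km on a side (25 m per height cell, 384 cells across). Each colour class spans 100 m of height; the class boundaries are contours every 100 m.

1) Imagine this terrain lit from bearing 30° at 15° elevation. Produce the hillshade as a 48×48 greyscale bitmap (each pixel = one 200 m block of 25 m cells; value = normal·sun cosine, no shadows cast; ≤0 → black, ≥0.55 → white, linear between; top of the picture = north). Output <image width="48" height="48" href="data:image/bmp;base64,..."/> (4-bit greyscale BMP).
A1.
<image width="48" height="48" href="data:image/bmp;base64,Qk32BAAAAAAAAHYAAAAoAAAAMAAAADAAAAABAAQAAAAAAIAEAAATCwAAEwsAABAAAAAAAAAAAAAAABEREQAiIiIAMzMzAERERABVVVUAZmZmAHd3dwCIiIgAmZmZAKqqqgC7u7sAzMzMAN3d3QDu7u4A////AERWZmZneId3d3d2ZWeJiHdUQwAkREVnd0RWZmZnd3d3d3d2ZmeJiHZUMQAkRFZ3d0VmZ3Zmd3Znd3d2ZneIh3ZTIAA1VoiHVVZ3d3d3d2ZmZmZmd3d3d2ZDEAJFVnh0M2eIiIiIh2ZVVVZmd2VWZ2ZCAAVUREQyI2d4iZmZh2ZmZmZmZTNGiIZBADVTMhEiRVZneIiIZWZ3d2Z3ZCSKqpYgAVZVQyNGiGZnd4h2VWeIh3iIY0jNyoMAFoiIdVeJq3eIiIdlZniYiImYVHzbhjABabzMqZqruniaqoZVaImIiJmGVqyUIQAWnO/9u7u6l4rMuGQ0V4h3d4h1R7gwABJq3/7bu6qpdb3ZUxEiRndmZndUWZQRNFi+7bqqqpmHZ+2CAAAkZ4d3dmZEeYMkeb3tp1V4mZh3iccAAAJYqpiHd2VFinRYrO24UzNGeHeJmGAAE1es3Kh3d2VYqnV63cp2QzM0VmeZYwAEia3uyph3dmebuXac25ZEM0RERVd0EABKze/sh3d3d4q7qGerqFMSNWd1REMQAAOL3e63RWd3iJqpdmeZdkITVniHUxAAAiWc3MuDJGZ3eIh3ZWeHZUNFZnd3YwAAI0e9yphRJmZmZ3ZlRXh2ZVVndmdmZCABM4rduYYgWYZVVVQzR4d2VVaJh2ZlVEMzRL3tuGQCrKhkQzI0eYdmVWeJh2ZVRERFZ93cpjAH3KmGZUV5uodmVWeIdmZUVVVWibu6hABM2pmZmIm7qHd2ZWd3ZVVEVmZniampYgS+yIiZqqu6h3d2ZWd3VVQ0VmZ4h6mpUkrcl3eIiZqYd3d2ZVZ3VDNFVmZmZpmoRZy5h3d3d4iHd3d2VVVmQjRmZlVWZpmGRqqYd3d3d3d3d3dlVEVVIUaId2Z3iIhjN5iId3d3d3d3d3dlRERDI2iIh3h3iGZSR4d3d3d3d3d3d3dkREQzRoh2ZmZVVTQxNnd3d3d3d3d3d3dTNEM1d3ZVVVMyMyMABGdlRnd3d3d3d2UgJDJHZmVWZlQiNFMAFWZTNXd3d3d3dkAAIzNWVVRWd2VFVnMCi6dDRnd3d3d2QQAAMzRVVDI0VVRWZmVr79hEVlVnd3djAAAEQzREVDIiMzRFVqvv/7Y0ZlNFd3ZAAAJVM0REZlQyIzNFZ+//2mM2iGM1ZmUQAEd1NERFZ2VEMzNGeO7KdSJYmGRGdlMABHh1VVVWd1RERERWd6mGQzWKhlV4dkAAV2ZlZ3d4d1QzRVVmd3ZlVWipZVeqdTAVdlVWiZiIdlMjVmZ3d2VmZ4mXZompdTNnZFZ3iZhlQyEUZmd3d2Znd4iGZ4mYdUVlNGiYiHYxAAA1ZneHd2Z3d3d2Z4iHZUQyJHmYdlIAARNWZniHd3d3Znd2Z3dlVEQyNoiHZBAAI0VmZ3iId3d2VmZlZ3dUVmZlZ4hlQQACRVVmZ3iHd2ZmZmZVZ4ZEZ3d3eIdlQhE1ZmZmZnd3dmZmdmZmeIZWeHd2d3dmZURnd3d2ZnZnZmZndmZniIZXh3dmZnd4dlVniIiGZmZ3ZQ=="/>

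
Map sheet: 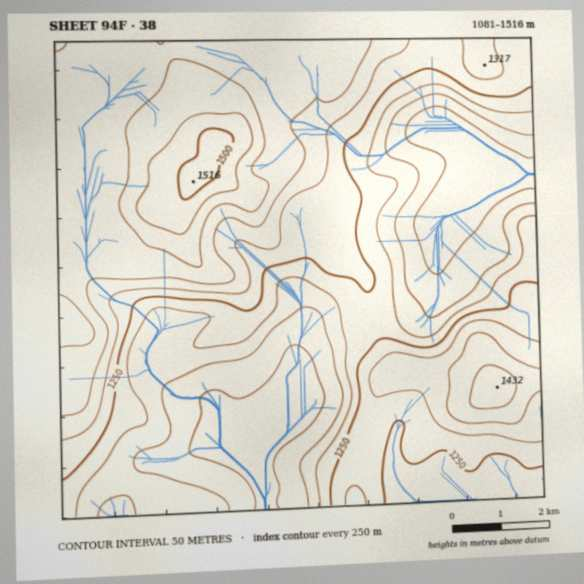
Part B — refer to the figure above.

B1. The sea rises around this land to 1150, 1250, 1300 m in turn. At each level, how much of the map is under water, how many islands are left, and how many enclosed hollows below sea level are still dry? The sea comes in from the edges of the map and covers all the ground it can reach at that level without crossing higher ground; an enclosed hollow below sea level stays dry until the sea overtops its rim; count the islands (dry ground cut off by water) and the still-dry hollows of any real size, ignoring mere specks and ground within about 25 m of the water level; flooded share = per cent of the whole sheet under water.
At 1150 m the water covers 21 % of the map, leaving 0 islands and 0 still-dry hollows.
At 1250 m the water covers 46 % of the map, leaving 0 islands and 0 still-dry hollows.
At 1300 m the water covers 61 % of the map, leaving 0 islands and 0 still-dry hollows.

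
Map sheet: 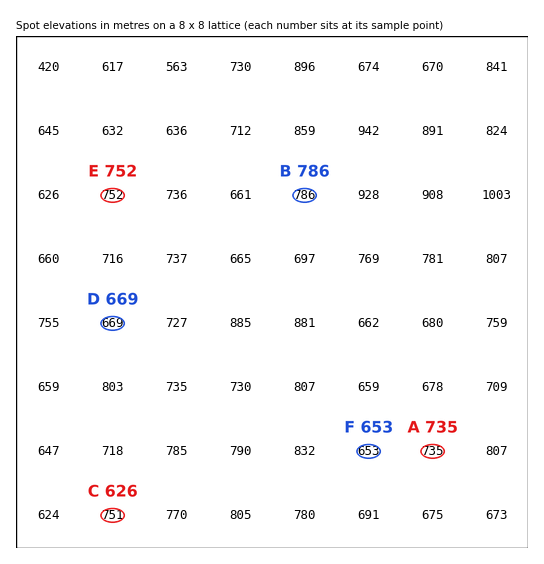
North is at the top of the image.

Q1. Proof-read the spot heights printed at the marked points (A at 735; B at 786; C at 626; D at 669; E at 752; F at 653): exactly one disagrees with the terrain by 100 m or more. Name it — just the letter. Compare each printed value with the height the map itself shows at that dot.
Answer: C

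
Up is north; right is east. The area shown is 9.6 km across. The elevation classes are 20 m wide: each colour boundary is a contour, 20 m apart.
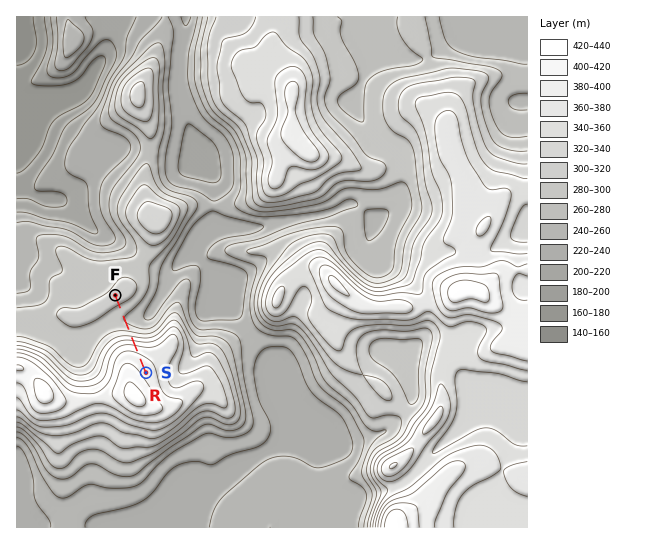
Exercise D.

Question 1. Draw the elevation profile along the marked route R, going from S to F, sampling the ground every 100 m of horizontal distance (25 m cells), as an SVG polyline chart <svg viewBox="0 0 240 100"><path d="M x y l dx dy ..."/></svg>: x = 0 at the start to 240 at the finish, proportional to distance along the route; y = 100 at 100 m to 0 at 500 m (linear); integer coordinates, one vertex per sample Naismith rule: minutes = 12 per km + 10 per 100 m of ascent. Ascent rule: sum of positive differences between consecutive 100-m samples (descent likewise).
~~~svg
<svg viewBox="0 0 240 100"><path d="M0 27l15 1 16 0 15 1 16 1 15 3 15 4 16 6 15 6 15 4 16 2 15 0 16-1 15-2 15-3 16-1 9 0"/></svg>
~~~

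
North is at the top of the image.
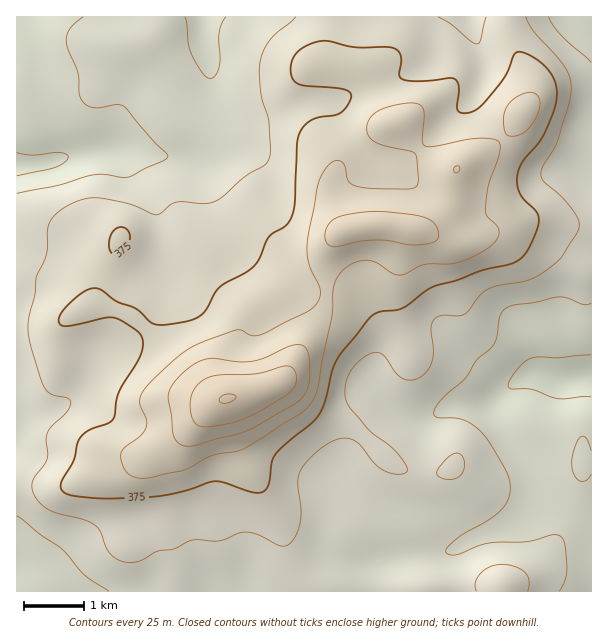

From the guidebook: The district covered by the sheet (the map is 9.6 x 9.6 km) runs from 285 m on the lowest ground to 475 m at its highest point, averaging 360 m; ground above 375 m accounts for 26.9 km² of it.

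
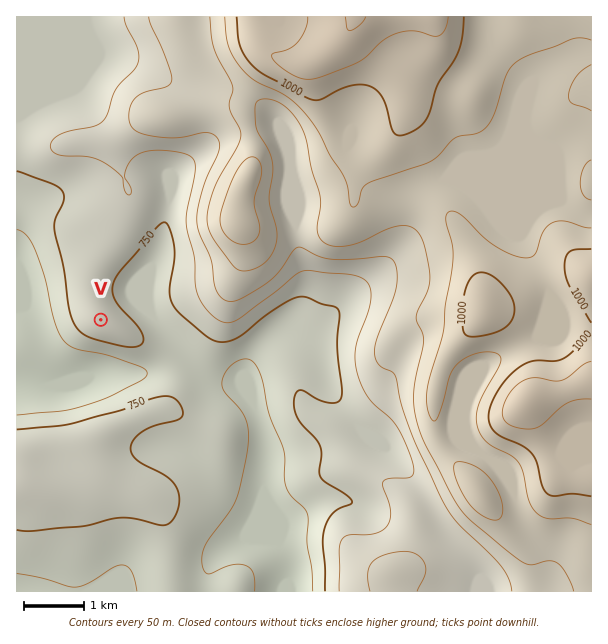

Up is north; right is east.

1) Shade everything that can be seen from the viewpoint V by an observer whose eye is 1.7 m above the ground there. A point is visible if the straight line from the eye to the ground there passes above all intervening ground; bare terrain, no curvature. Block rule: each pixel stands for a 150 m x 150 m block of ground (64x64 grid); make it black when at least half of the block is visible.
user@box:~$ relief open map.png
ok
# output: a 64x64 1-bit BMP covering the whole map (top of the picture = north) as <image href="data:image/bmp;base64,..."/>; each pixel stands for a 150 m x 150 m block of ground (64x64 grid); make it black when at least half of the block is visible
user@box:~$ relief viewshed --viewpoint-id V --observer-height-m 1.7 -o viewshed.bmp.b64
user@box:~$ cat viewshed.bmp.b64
<image width="64" height="64" href="data:image/bmp;base64,Qk0+AgAAAAAAAD4AAAAoAAAAQAAAAEAAAAABAAEAAAAAAAACAAATCwAAEwsAAAIAAAAAAAAA////AAAAAAAAAAGA/wABgAAAAMD/gAGAAAAAQP/AA4AAAAAA//AHAAAAAAD/+A4AAAAAAP/4HAAAAAAA//g4AAAAAAB/+PAAAAAAAH/x8AAAAAAA//PwAAAB4AH//+AAOA/4Af//4CD+f/AD///gcP//4AP//8Bg//AAA///wGD/wAIH//8AQP/ABgf8/gAA/+AGB/n+BgD/8A8H//wOAP/+Hwf//A8AgH/wD//8DwAAA+AP//wHgAAAAA+f/geAAAAADx/+A4AAAAAPP74BxwAAAB//nwADAAAAB/+fAAAAAAYAD9+AAAAADgAH/8AAAAAeAAP/4AAAQD8AAP/gAAAAfwAAf/AAAAB/AAAf8AAAAH8AAAfgAAHA/4AAAeAAAeD/gAAA4AAD+P+AAABgAAP//8AAAAAAB///gAAAAAAH//+AAAAAAAf//wAAAAAAAf//AAAAAAAA//8AAAAAACD8fwAAAAAA4Ph/AAAAAAD/8H+AAAAAAP/wP4AAAAAA//B/AAAAAAD/+P8AAAAAAA///4AAAAAAAD//gAAAAAAAH//AAAAAAAAPj4AAAAAAAAAHgAAAAAAAAAcAAAAAAAAAAA8AAAAAAAAD/4AAAAAAAAP/wAAAAAAAA/5gAAAAAAAD8BAAAAAAAAPgAAAAAAAAA8AAAAAAAAADwAAAAAAAAAHAAAAAAA=="/>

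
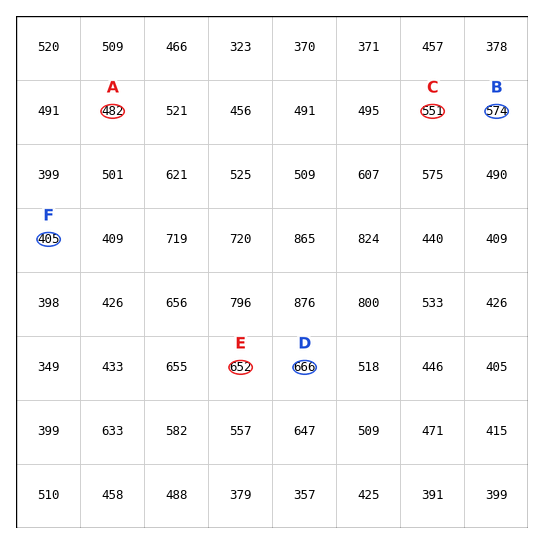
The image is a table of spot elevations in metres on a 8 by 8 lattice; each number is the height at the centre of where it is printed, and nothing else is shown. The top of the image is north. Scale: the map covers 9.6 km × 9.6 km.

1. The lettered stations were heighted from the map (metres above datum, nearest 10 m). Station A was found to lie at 480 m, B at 570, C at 550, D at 670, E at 650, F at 400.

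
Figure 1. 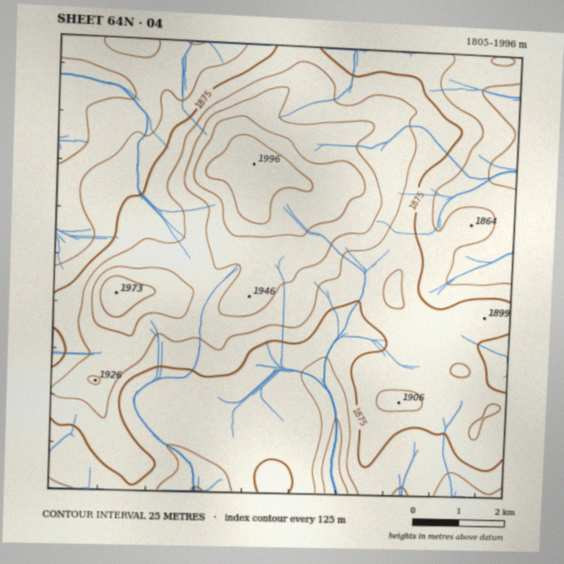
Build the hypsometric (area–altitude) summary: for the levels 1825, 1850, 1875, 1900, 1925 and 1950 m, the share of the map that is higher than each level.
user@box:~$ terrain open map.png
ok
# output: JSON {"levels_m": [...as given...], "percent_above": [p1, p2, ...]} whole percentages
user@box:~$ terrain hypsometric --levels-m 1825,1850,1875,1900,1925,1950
{"levels_m": [1825, 1850, 1875, 1900, 1925, 1950], "percent_above": [96, 82, 54, 30, 16, 7]}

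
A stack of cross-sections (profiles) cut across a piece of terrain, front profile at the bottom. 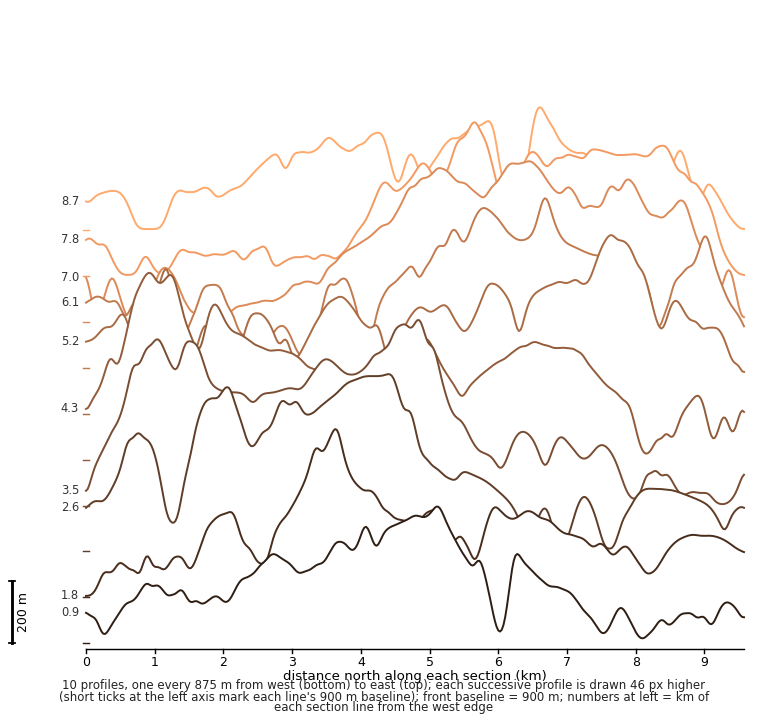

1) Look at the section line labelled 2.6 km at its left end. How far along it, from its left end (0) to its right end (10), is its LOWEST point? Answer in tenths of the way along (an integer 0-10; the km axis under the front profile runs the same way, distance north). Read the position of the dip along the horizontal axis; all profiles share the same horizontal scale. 8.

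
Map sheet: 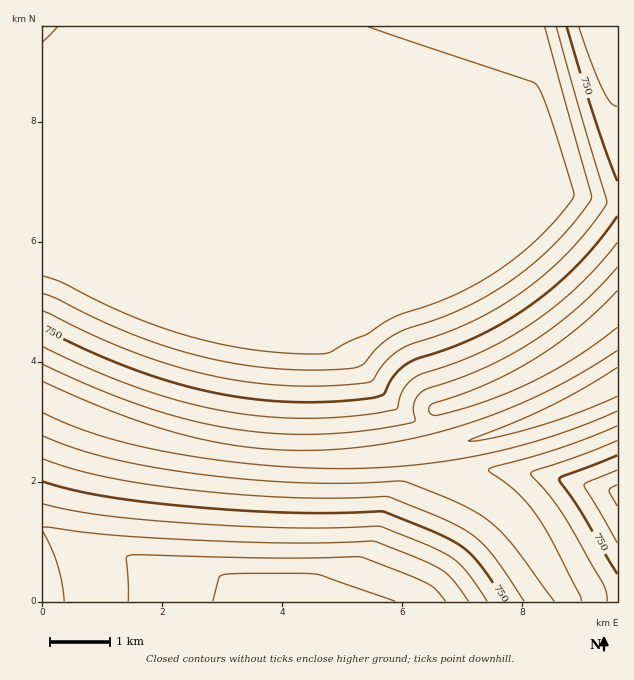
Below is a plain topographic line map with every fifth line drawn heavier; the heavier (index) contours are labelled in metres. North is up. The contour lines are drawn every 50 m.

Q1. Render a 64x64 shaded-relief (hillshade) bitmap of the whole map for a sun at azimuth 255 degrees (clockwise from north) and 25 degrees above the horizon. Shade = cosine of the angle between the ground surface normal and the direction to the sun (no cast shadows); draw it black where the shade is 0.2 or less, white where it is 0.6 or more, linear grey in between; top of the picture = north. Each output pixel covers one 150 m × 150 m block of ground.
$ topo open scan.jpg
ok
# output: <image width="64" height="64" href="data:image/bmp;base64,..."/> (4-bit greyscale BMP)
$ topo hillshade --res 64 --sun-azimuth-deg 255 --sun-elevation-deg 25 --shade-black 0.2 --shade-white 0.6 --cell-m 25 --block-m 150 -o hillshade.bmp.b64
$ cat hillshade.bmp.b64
<image width="64" height="64" href="data:image/bmp;base64,Qk12CAAAAAAAAHYAAAAoAAAAQAAAAEAAAAABAAQAAAAAAAAIAAATCwAAEwsAABAAAAAAAAAAAAAAABEREQAiIiIAMzMzAERERABVVVUAZmZmAHd3dwCIiIgAmZmZAKqqqgC7u7sAzMzMAN3d3QDu7u4A////AKqqqqqqqqqZmZmZmZiIiIiHd3d3ZlVDMiIiI0VnmrzeqqqqqqqqqpmZmZmZiIiIiHd3d3ZmVUMyIiIzRnibzd6qqqqqqqqqmZmZmIiIh3d3d3dmZmVUQyIiIjRWiavN7qqqqqqqqpmZiId3d3d3d3d2ZmZmVVRDIiIjRWeKvN3uqqqqqqmZiHd3ZmZmZmZmZ3dmZVVVREMiIjNFeJrM3u6qqqqZiHd2ZmZmZmZmZmZmZ3ZlVVREQzIjNFZ5q83u7qqpmHd2ZmZmZmZmZmZmZmZnd2VERERDMzNFZ4q83e7umYd2ZmZmZmZmZmZmZmZmZmZ3ZURERERERFZ4mrze7u53ZmZmZmZmZmZmZmZmZmZmZndlRERERERVZ4mrzd7u7mZmZmZmZmZmZmZmZmZmZmZmZ3ZERERVVVZ4mrzN7u7uZmZmZmZmZmZmZmZmZmZmZmZndlRFVVVmZ4mqvN3u7u1mZmZmZmZmZmZmZmZmZmZmZmd2VVVWZnd4mqvN3u7u3WZmZmZmZmZmZmZmZmZmZmZmZndlVmZ3iImqvM3e7dzLZmZmZmZmZmZmZmZmZmZmZmZmd3dmd4iJmqvMzcy6qZlmZmZmZmZmZmZmZmZmZmZmZmZ3d3d4iImaqqqqmZmZmVVmZmZmZmZmZmZmZ3d3d4iId3d3d3d4iIiIiIiIiZmZVVVmZmZmZmZneImZmZmZmZmYiIiIiIiIiIiIiIiZmZlVVVVVVmZniJqqqqqqqqqpmZmZmIiIiIiIiIiIiJmZmVVVVVVmeKq7u7u7qqqqqqmZmZmZiIiIh3iIiIiImZmZVVVVZ5q7u7u7u7uqqqqqqZmZmZmId4iIh3eImYiZmZlVVmirzMzLu7u7u6qqqqqpmZmZmGRGiYh3d3d4mZmZmVZ5vMzMzMu7u7u7qqqqqqmZmZmFMjWJmZiHd3d3iZmZibzMzMzMy7u7u7uqqqqqqZmZmFMzV4iImZmHd3ZniZnMzMzMzMzLu7u7u6qqqqqpmZmGQ0VoiHd4mamHd2ZniczMzMzMzMu7u7u7uqqqqqqZmXQ0VniId3d3iamHZmZmzMzMzMzMy7u7u7u6qqqqqpmYVEVXiIh3d3d3mqmHZmbMzMzMzMzLu7u7u7qqqqqqmYZUVWeIiHd3d3Znmql2ZszMzMzMzMu7u7u7uqqqqpmIdlVWd4iHd3d3ZmZoqqhmzMzMzMzMy7u7u7u6qqmYiIiHVWZ4iId3d3dmZmZ5qqnMzMzMzMzLu7u7uqmZiIiIiIdmZ3iIh3d3dmZmZmaKu8zMzMzMzMu7uqmZiIiIiIiIiHZneIh3d3d2ZmZmZWirzMzMzMzMu6qZmIiIiIiIiIiIiHeIiHd3d2ZmZmZVVXjMzMzMzLupmYiIiIiIiIiIiIiIiIiId3d3ZmZmZVVVVczMzMy6mZiIiIiIiIiIiIiIiIiJmId3d3ZmZmZVVVVVzMzMupmIiIiIiIiIiIiIiIiIiIiJmId3dmZmZlVVVVW8zLqZiIiIiIiIiIiIiIiIiIiIiIiIiIdmZmZlVVVVVbu6mYiIiIiIiIiIiIiIiIiIiIiIiIiIiHZmZlVVVVVVqZmIiIiIiIiIiIiIiIiIiIiIiIiIiIiIiHZmVVVVVUSYiIiIiIiIiIiIiIiIiIiIiIiIiIiIiIiIh2VVVVVURIiIiIiIiIiIiIiIiIiIiIiIiIiIiIiIiIiIdlVVVUREiIiIiIiIiIiIiIiIiIiIiIiIiIiIiIiIiIiHZVVURESIiIiIiIiIiIiIiIiIiIiIiIiIiIiIiIiIiIiGVURERIiIiIiIiIiIiIiIiIiIiIiIiIiIiIiIiIiIiIhlREREiIiIiIiIiIiIiIiIiIiIiIiIiIiIiIiIiIiIiHZERESIiIiIiIiIiIiIiIiIiIiIiIiIiIiIiIiIiIiIh1QzIoiIiIiIiIiIiIiIiIiIiIiIiIiIiIiIiIiIiIiIYyERiIiIiIiIiIiIiIiIiIiIiIiIiIiIiIiIiIiIiIdTEBKIiIiIiIiIiIiIiIiIiIiIiIiIiIiIiIiIiIiIh0IQEoiIiIiIiIiIiIiIiIiIiIiIiIiIiIiIiIiIiIiGQQASiIiIiIiIiIiIiIiIiIiIiIiIiIiIiIiIiIiIiIYxACOIiIiIiIiIiIiIiIiIiIiIiIiIiIiIiIiIiIiIdSEAI4iIiIiIiIiIiIiIiIiIiIiIiIiIiIiIiIiIiIh0IAAkiIiIiIiIiIiIiIiIiIiIiIiIiIiIiIiIiIiIiGQQATSIiIiIiIiIiIiIiIiIiIiIiIiIiIiIiIiIiIiIYxABNYiIiIiIiIiIiIiIiIiIiIiIiIiIiIiIiIiIiIdSAAFFiIiIiIiIiIiIiIiIiIiIiIiIiIiIiIiIiIiIh0IAAkaIiIiIiIiIiIiIiIiIiIiIiIiIiIiIiIiIiIiHQQACV4iIiIiIiIiIiIiIiIiIiIiIiIiIiIiIiIiIiIYxAANniIiIiIiIiIiIiIiIiIiIiIiIiIiIiIiIiIiIhSAAE2iIiIiIiIiIiIiIiIiIiIiIiIiIiIiIiIiIiIh1IAAUeIiIiIiIiIiIiIiIiIiIiIiIiIiIiIiIiIiIiHQQACV4iIiIiIiIiIiIiIiIiIiIiIiIiIiIiIiIiIiIYwAAJXiIiIiIiIiIiIiIiIiIiIiIiIiIiIiIiIiIiIhiAAA2iIiIiIiIiIiIiIiIiIiIiIiIiIiIiIiIiIiIh1IAADaI"/>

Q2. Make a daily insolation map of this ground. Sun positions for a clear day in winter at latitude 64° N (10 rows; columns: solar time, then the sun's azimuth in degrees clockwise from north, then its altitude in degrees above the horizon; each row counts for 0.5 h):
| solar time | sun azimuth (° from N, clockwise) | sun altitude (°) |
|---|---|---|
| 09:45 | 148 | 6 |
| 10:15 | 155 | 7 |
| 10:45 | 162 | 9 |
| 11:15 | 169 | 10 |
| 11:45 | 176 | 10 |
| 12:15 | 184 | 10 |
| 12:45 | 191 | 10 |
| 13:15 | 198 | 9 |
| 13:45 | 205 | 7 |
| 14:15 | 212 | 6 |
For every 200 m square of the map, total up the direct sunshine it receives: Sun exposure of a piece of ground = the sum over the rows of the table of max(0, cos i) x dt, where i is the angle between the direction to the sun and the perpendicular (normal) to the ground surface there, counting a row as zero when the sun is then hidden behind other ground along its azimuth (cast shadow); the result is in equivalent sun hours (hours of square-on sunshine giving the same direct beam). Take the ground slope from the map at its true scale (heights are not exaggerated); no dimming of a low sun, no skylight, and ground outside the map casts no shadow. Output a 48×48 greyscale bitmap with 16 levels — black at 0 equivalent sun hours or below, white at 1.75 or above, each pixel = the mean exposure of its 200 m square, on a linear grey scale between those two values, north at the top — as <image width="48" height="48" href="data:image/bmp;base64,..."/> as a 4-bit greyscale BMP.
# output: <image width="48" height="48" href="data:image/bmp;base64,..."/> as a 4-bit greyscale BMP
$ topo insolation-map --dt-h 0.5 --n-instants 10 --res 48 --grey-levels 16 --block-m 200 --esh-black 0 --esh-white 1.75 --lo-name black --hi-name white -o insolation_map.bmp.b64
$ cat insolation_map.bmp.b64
<image width="48" height="48" href="data:image/bmp;base64,Qk32BAAAAAAAAHYAAAAoAAAAMAAAADAAAAABAAQAAAAAAIAEAAATCwAAEwsAABAAAAAAAAAAAAAAABEREQAiIiIAMzMzAERERABVVVUAZmZmAHd3dwCIiIgAmZmZAKqqqgC7u7sAzMzMAN3d3QDu7u4A////AGZmZmZmZmZmZmZVVVREQzMzMyIjNFZ3d3d2ZmZmZmZmZlVVVEQzMiIiIiIzNFeJmXd3dmZmZUMyEREREjMyIhERIiIzRWeJqnd3d2VCEAAAAAAAAAARERAAESIzRniZqnd2UxAAAAAAAAAAAAAAEAAAASI0VniZqnUxAAAAAAAAAAAAAAAAAAAAASM0Z4maqiERAAAAAAAAAAAAAAAAAAAAESNFaJmqqRERAAAAAAAAAAAAAAAAAAABEjRWeZqqqREREAAAAAAAAAAAAAAAAAESI0VnmqqqqREREAAAAAAAAAAAAAAAABIjRWaJqrqXUxEREQAAAAAAAAAAAAAAAAI0VniJhkIAABEREQAAAAAAAAAAAAAAAAAAAREQAAAAABEREQAAAAESMzRERERERDIQAAAAAAAAABEREQATRniJmZmqqru7u7u5dBAAAAAAABEREkaJqrvM3d3d3d3d3durzLhRAAAAABETaavN3d3d3d3d3d3u3ZQRN73KcwAAACWbzd3d3d3d3d3d3d3t2XioUQOMuoQQAL3d3d3d3d3d3d3d3d3tqazd3JQRarqEEN3d3d3d3d3d3d3d3d3bqs3d3d2lEWvMuN3d3d3d3d3d3d3d3d3Ku83d3d3dpBKN3d3d3d3d3d3d3d3d3Lq7vN3d3d3d3JITrd3d3d3d3d3d3dy6mJmrzN3d3d3dzMtRF93d3d3d3dy6mHd3eIibzd3d3d3dzMzHIdzd3d3dyodmZmZ3d4iJvd3d3d3czMzMktzMzdyoZmZmZmZmd3d4is3d3d3czMzMytzMy5dmZmZmZmZmZ3d3d3is3d3MzMzMu9zLhmZmZmZmZmZmZmZ3d3d3rNzMzMzLu8uHZmZmZmZmZmZmZmZmZmZmZ6zMzMy7u3ZmZmZmZmZmZmZmZmZmZmZmZme8zMy7u2ZmZmZmZmZmZmZmZmZmZmZmZmZpzMu7u2ZmZmZmZmZmZmZmZmZmZmZmZmZmi7u7u2ZmZmZmZmZmZmZmZmZmZmZmZmZmaLu7u2ZmZmZmZmZmZmZmZmZmZmZmZmZmZnu7umZmZmZmZmZmZmZmZmZmZmZmZmZmZmeZdWZmZmZmZmZmZmZmZmZmZmZmZmZmZmZURGZmZmZmZmZmZmZmZmZmZmZmZmZmZmVERGZmZmZmZmZmZmZmZmZmZmZmZmZmZmVERGZmZmZmZmZmZmZmZmZmZmZmZmZmZmVERGZmZmZmZmZmZmZmZmZmZmZmZmZmZmVERGZmZmZmZmZmZmZmZmZmZmZmZmZmZlRERGZmZmZmZmZmZmZmZmZmZmZmZmZmZlRERGZmZmZmZmZmZmZmZmZmZmZmZmZmZlRERHZmZmZmZmZmZmZmZmZmZmZmZmZmZlRERHd2ZmZmZmZmZmZmZmZmZmZmZmZmZURERXd3ZmZmZmZmZmZmZmZmZmZmZmZmZURERXd3dmZmZmZmZmZmZmZmZmZmZmZmZURERXd3dmZmZmZmZmZmZmZmZmZmZmZmZURERXd3d2ZmZmZmZmZmZmZmZmZmZmZmZERERQ=="/>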